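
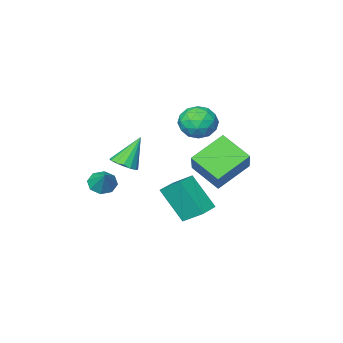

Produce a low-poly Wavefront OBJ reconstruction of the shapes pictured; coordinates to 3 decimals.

v 2.883 0.529 -0.306
v 3.364 0.079 -0.015
v 1.977 0.551 1.226
v 3.495 0.421 0.058
v 3.462 0.791 0.033
v 3.274 1.091 -0.082
v 2.981 1.241 -0.258
v 2.662 1.2 -0.446
v 2.402 0.979 -0.597
v 2.271 0.638 -0.67
v 2.304 0.267 -0.645
v 2.493 -0.033 -0.529
v 2.785 -0.182 -0.354
v 3.105 -0.141 -0.166
v 3.217 -0.837 -1.972
v 3.816 -1.22 -1.858
v 3.563 -0.023 -1.048
v 3.888 -0.824 -2.234
v 3.567 -0.436 -2.457
v 3.041 -0.282 -2.396
v 2.619 -0.454 -2.086
v 2.547 -0.851 -1.71
v 2.868 -1.239 -1.488
v 3.394 -1.393 -1.549
v -3.002 -0.751 1.02
v -2.263 -0.245 0.491
v -2.437 -2.215 0.409
v -1.698 -1.709 -0.12
v -1.654 -1.755 0.919
v -2.004 -0.85 1.296
v -2.696 -1.61 -0.396
v -3.046 -0.705 -0.019
v -2.074 -0.775 -0.385
v -1.43 -0.865 0.428
v -3.27 -1.595 0.472
v -2.626 -1.685 1.285
v -2.683 -0.369 0.809
v -2.017 -2.091 0.091
v -1.992 -2.118 0.702
v -1.557 -1.82 0.39
v -2.53 -0.726 1.283
v -2.095 -0.428 0.971
v -1.737 -1.316 1.223
v -2.605 -2.032 -0.071
v -2.17 -1.734 -0.383
v -3.143 -0.64 0.51
v -2.708 -0.342 0.198
v -2.963 -1.144 -0.323
v -2.137 -0.383 -0.017
v -1.804 -1.244 -0.376
v -2.392 -1.186 -0.538
v -2.597 -0.654 -0.316
v -1.758 -0.436 0.461
v -1.426 -1.297 0.102
v -1.4 -1.324 0.712
v -1.606 -0.792 0.934
v -1.647 -0.748 -0.054
v -3.274 -1.163 0.798
v -2.942 -2.024 0.439
v -3.094 -1.668 -0.034
v -3.3 -1.136 0.188
v -2.896 -1.216 1.276
v -2.563 -2.077 0.917
v -2.103 -1.806 1.216
v -2.308 -1.274 1.438
v -3.053 -1.712 0.954
v 0.233 0.492 -2.262
v -0.193 1.537 -1.432
v -0.285 1.638 -3.969
v -0.71 2.683 -3.139
v 1.19 0.897 -2.281
v 0.765 1.942 -1.451
v 0.673 2.043 -3.988
v 0.247 3.088 -3.158
v -2.161 0.785 -3.16
v -1.613 -0.645 -2.194
v -3.914 0.842 -2.079
v -3.366 -0.588 -1.114
v -1.234 2.108 -1.726
v -0.686 0.678 -0.761
v -2.987 2.165 -0.646
v -2.439 0.735 0.32
f 2 1 4
f 2 4 3
f 4 1 5
f 4 5 3
f 5 1 6
f 5 6 3
f 6 1 7
f 6 7 3
f 7 1 8
f 7 8 3
f 8 1 9
f 8 9 3
f 9 1 10
f 9 10 3
f 10 1 11
f 10 11 3
f 11 1 12
f 11 12 3
f 12 1 13
f 12 13 3
f 13 1 14
f 13 14 3
f 14 1 2
f 14 2 3
f 16 15 18
f 16 18 17
f 18 15 19
f 18 19 17
f 19 15 20
f 19 20 17
f 20 15 21
f 20 21 17
f 21 15 22
f 21 22 17
f 22 15 23
f 22 23 17
f 23 15 24
f 23 24 17
f 24 15 16
f 24 16 17
f 25 62 41
f 62 36 65
f 41 65 30
f 62 65 41
f 25 41 37
f 41 30 42
f 37 42 26
f 41 42 37
f 25 37 46
f 37 26 47
f 46 47 32
f 37 47 46
f 25 46 58
f 46 32 61
f 58 61 35
f 46 61 58
f 25 58 62
f 58 35 66
f 62 66 36
f 58 66 62
f 26 42 53
f 42 30 56
f 53 56 34
f 42 56 53
f 30 65 43
f 65 36 64
f 43 64 29
f 65 64 43
f 36 66 63
f 66 35 59
f 63 59 27
f 66 59 63
f 35 61 60
f 61 32 48
f 60 48 31
f 61 48 60
f 32 47 52
f 47 26 49
f 52 49 33
f 47 49 52
f 28 54 40
f 54 34 55
f 40 55 29
f 54 55 40
f 28 40 38
f 40 29 39
f 38 39 27
f 40 39 38
f 28 38 45
f 38 27 44
f 45 44 31
f 38 44 45
f 28 45 50
f 45 31 51
f 50 51 33
f 45 51 50
f 28 50 54
f 50 33 57
f 54 57 34
f 50 57 54
f 29 55 43
f 55 34 56
f 43 56 30
f 55 56 43
f 27 39 63
f 39 29 64
f 63 64 36
f 39 64 63
f 31 44 60
f 44 27 59
f 60 59 35
f 44 59 60
f 33 51 52
f 51 31 48
f 52 48 32
f 51 48 52
f 34 57 53
f 57 33 49
f 53 49 26
f 57 49 53
f 68 70 67
f 71 68 67
f 67 70 69
f 69 71 67
f 68 74 70
f 72 68 71
f 72 74 68
f 70 74 69
f 73 71 69
f 69 74 73
f 73 72 71
f 74 72 73
f 76 78 75
f 79 76 75
f 75 78 77
f 77 79 75
f 76 82 78
f 80 76 79
f 80 82 76
f 78 82 77
f 81 79 77
f 77 82 81
f 81 80 79
f 82 80 81



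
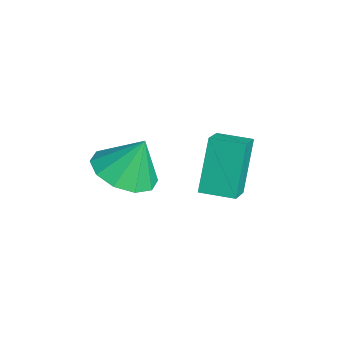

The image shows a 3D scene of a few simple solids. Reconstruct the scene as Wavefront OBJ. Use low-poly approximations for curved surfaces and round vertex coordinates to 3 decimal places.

v -3.014 2.82 -0.182
v -3.832 3.348 1.52
v -2.465 3.807 -0.224
v -3.283 4.335 1.478
v -2.077 2.325 0.422
v -2.895 2.853 2.124
v -1.528 3.312 0.38
v -2.346 3.84 2.082
v -3.29 0.414 0.805
v -2.211 0.493 0.671
v -3.17 1.026 2.135
v -2.492 1.058 0.436
v -3.078 1.378 0.342
v -3.744 1.329 0.424
v -4.238 0.931 0.652
v -4.369 0.335 0.938
v -4.088 -0.231 1.173
v -3.503 -0.55 1.267
v -2.836 -0.501 1.185
v -2.343 -0.103 0.957
f 2 4 1
f 5 2 1
f 1 4 3
f 3 5 1
f 2 8 4
f 6 2 5
f 6 8 2
f 4 8 3
f 7 5 3
f 3 8 7
f 7 6 5
f 8 6 7
f 10 9 12
f 10 12 11
f 12 9 13
f 12 13 11
f 13 9 14
f 13 14 11
f 14 9 15
f 14 15 11
f 15 9 16
f 15 16 11
f 16 9 17
f 16 17 11
f 17 9 18
f 17 18 11
f 18 9 19
f 18 19 11
f 19 9 20
f 19 20 11
f 20 9 10
f 20 10 11



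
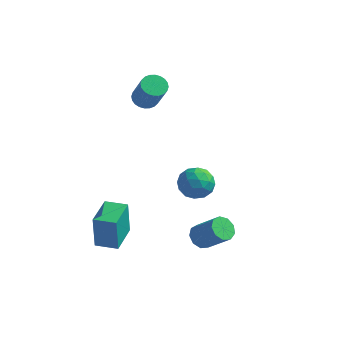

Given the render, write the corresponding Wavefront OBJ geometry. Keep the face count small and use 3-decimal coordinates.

v 1.633 -2.012 -3.619
v 2.141 -2.195 -4.182
v 3.494 -2.372 -2.903
v 2.987 -2.188 -2.341
v 2.137 -1.667 -4.105
v 3.49 -1.844 -2.826
v 1.898 -1.301 -3.801
v 3.251 -1.477 -2.522
v 1.534 -1.267 -3.412
v 2.887 -1.443 -2.133
v 1.217 -1.581 -3.12
v 2.57 -1.758 -1.841
v 1.095 -2.097 -3.061
v 2.448 -2.274 -1.783
v 1.225 -2.573 -3.264
v 2.578 -2.75 -1.986
v 1.546 -2.787 -3.633
v 2.899 -2.963 -2.355
v 1.908 -2.637 -3.996
v 3.261 -2.814 -2.717
v -3.525 -4.153 -4.602
v -3.569 -4.231 -2.474
v -3.816 -2.266 -4.539
v -3.86 -2.344 -2.411
v -2.24 -3.956 -4.569
v -2.284 -4.034 -2.441
v -2.531 -2.069 -4.506
v -2.575 -2.147 -2.378
v -0.635 2.399 -1.797
v -0.061 2.609 -2.717
v -0.719 0.671 -2.243
v -0.145 0.881 -3.163
v 0.346 0.955 -2.177
v 0.398 2.023 -1.902
v -1.178 1.257 -3.058
v -1.126 2.325 -2.783
v -0.397 1.902 -3.497
v 0.545 1.716 -2.952
v -1.325 1.564 -2.008
v -0.383 1.378 -1.463
v -0.341 2.656 -2.218
v -0.439 0.624 -2.742
v -0.151 0.668 -2.162
v 0.186 0.791 -2.703
v -0.071 2.312 -1.739
v 0.266 2.435 -2.279
v 0.506 1.463 -1.962
v -1.046 0.845 -2.681
v -0.709 0.968 -3.221
v -0.966 2.489 -2.257
v -0.629 2.612 -2.798
v -1.286 1.817 -2.998
v -0.201 2.364 -3.217
v -0.25 1.348 -3.479
v -0.857 1.569 -3.418
v -0.827 2.197 -3.256
v 0.353 2.254 -2.897
v 0.303 1.238 -3.159
v 0.592 1.282 -2.579
v 0.623 1.91 -2.417
v 0.155 1.839 -3.355
v -1.083 2.042 -1.801
v -1.133 1.026 -2.063
v -1.403 1.37 -2.543
v -1.372 1.998 -2.381
v -0.53 1.932 -1.481
v -0.579 0.916 -1.743
v 0.047 1.083 -1.704
v 0.077 1.711 -1.542
v -0.935 1.441 -1.605
v -4.353 3.431 2.136
v -3.861 4.036 2.111
v -2.935 3.353 3.819
v -3.427 2.749 3.844
v -4.088 4.151 2.279
v -3.161 3.468 3.988
v -4.354 4.156 2.426
v -3.428 3.473 4.134
v -4.621 4.05 2.528
v -3.694 3.367 4.237
v -4.847 3.851 2.571
v -3.92 3.168 4.279
v -4.997 3.587 2.547
v -4.071 2.904 4.256
v -5.05 3.3 2.461
v -4.124 2.617 4.17
v -4.996 3.033 2.325
v -4.07 2.35 4.034
v -4.845 2.827 2.161
v -3.919 2.144 3.869
v -4.619 2.712 1.992
v -3.692 2.029 3.701
v -4.352 2.707 1.846
v -3.426 2.024 3.554
v -4.086 2.813 1.743
v -3.159 2.13 3.452
v -3.86 3.012 1.701
v -2.933 2.329 3.409
v -3.709 3.276 1.724
v -2.783 2.593 3.433
v -3.656 3.563 1.81
v -2.73 2.88 3.519
v -3.71 3.83 1.946
v -2.784 3.147 3.655
f 2 1 5
f 2 5 3
f 3 5 6
f 3 6 4
f 5 1 7
f 5 7 6
f 6 7 8
f 6 8 4
f 7 1 9
f 7 9 8
f 8 9 10
f 8 10 4
f 9 1 11
f 9 11 10
f 10 11 12
f 10 12 4
f 11 1 13
f 11 13 12
f 12 13 14
f 12 14 4
f 13 1 15
f 13 15 14
f 14 15 16
f 14 16 4
f 15 1 17
f 15 17 16
f 16 17 18
f 16 18 4
f 17 1 19
f 17 19 18
f 18 19 20
f 18 20 4
f 19 1 2
f 19 2 20
f 20 2 3
f 20 3 4
f 22 24 21
f 25 22 21
f 21 24 23
f 23 25 21
f 22 28 24
f 26 22 25
f 26 28 22
f 24 28 23
f 27 25 23
f 23 28 27
f 27 26 25
f 28 26 27
f 29 66 45
f 66 40 69
f 45 69 34
f 66 69 45
f 29 45 41
f 45 34 46
f 41 46 30
f 45 46 41
f 29 41 50
f 41 30 51
f 50 51 36
f 41 51 50
f 29 50 62
f 50 36 65
f 62 65 39
f 50 65 62
f 29 62 66
f 62 39 70
f 66 70 40
f 62 70 66
f 30 46 57
f 46 34 60
f 57 60 38
f 46 60 57
f 34 69 47
f 69 40 68
f 47 68 33
f 69 68 47
f 40 70 67
f 70 39 63
f 67 63 31
f 70 63 67
f 39 65 64
f 65 36 52
f 64 52 35
f 65 52 64
f 36 51 56
f 51 30 53
f 56 53 37
f 51 53 56
f 32 58 44
f 58 38 59
f 44 59 33
f 58 59 44
f 32 44 42
f 44 33 43
f 42 43 31
f 44 43 42
f 32 42 49
f 42 31 48
f 49 48 35
f 42 48 49
f 32 49 54
f 49 35 55
f 54 55 37
f 49 55 54
f 32 54 58
f 54 37 61
f 58 61 38
f 54 61 58
f 33 59 47
f 59 38 60
f 47 60 34
f 59 60 47
f 31 43 67
f 43 33 68
f 67 68 40
f 43 68 67
f 35 48 64
f 48 31 63
f 64 63 39
f 48 63 64
f 37 55 56
f 55 35 52
f 56 52 36
f 55 52 56
f 38 61 57
f 61 37 53
f 57 53 30
f 61 53 57
f 72 71 75
f 72 75 73
f 73 75 76
f 73 76 74
f 75 71 77
f 75 77 76
f 76 77 78
f 76 78 74
f 77 71 79
f 77 79 78
f 78 79 80
f 78 80 74
f 79 71 81
f 79 81 80
f 80 81 82
f 80 82 74
f 81 71 83
f 81 83 82
f 82 83 84
f 82 84 74
f 83 71 85
f 83 85 84
f 84 85 86
f 84 86 74
f 85 71 87
f 85 87 86
f 86 87 88
f 86 88 74
f 87 71 89
f 87 89 88
f 88 89 90
f 88 90 74
f 89 71 91
f 89 91 90
f 90 91 92
f 90 92 74
f 91 71 93
f 91 93 92
f 92 93 94
f 92 94 74
f 93 71 95
f 93 95 94
f 94 95 96
f 94 96 74
f 95 71 97
f 95 97 96
f 96 97 98
f 96 98 74
f 97 71 99
f 97 99 98
f 98 99 100
f 98 100 74
f 99 71 101
f 99 101 100
f 100 101 102
f 100 102 74
f 101 71 103
f 101 103 102
f 102 103 104
f 102 104 74
f 103 71 72
f 103 72 104
f 104 72 73
f 104 73 74



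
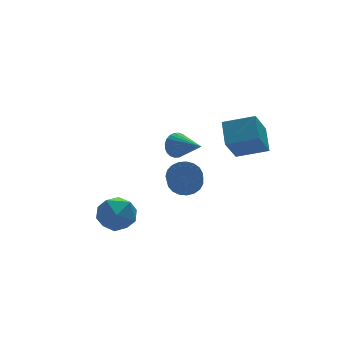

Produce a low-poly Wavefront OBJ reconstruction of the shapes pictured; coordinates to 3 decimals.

v 2.913 -2.416 0.33
v 1.979 -3.052 1.757
v 3.361 -1.202 1.165
v 2.426 -1.838 2.591
v 4.294 -3.282 0.849
v 3.359 -3.918 2.275
v 4.741 -2.068 1.683
v 3.807 -2.704 3.11
v 1.315 0.883 -0.157
v 1.599 1.222 0.498
v 1.865 -0.763 0.457
v 1.31 1.157 0.584
v 1.022 1.051 0.557
v 0.778 0.919 0.422
v 0.617 0.782 0.198
v 0.561 0.66 -0.08
v 0.621 0.572 -0.369
v 0.786 0.531 -0.626
v 1.032 0.544 -0.812
v 1.321 0.608 -0.898
v 1.609 0.714 -0.871
v 1.852 0.846 -0.735
v 2.014 0.984 -0.512
v 2.069 1.106 -0.234
v 2.01 1.194 0.055
v 1.845 1.234 0.312
v 2.447 2.206 -3.785
v 2.966 1.53 -4.206
v 2.292 0.259 -2.996
v 1.773 0.934 -2.575
v 3.213 1.663 -3.928
v 2.539 0.392 -2.718
v 3.329 1.89 -3.626
v 2.655 0.618 -2.416
v 3.291 2.171 -3.351
v 2.618 0.9 -2.141
v 3.108 2.458 -3.151
v 2.434 1.187 -1.941
v 2.811 2.702 -3.061
v 2.137 1.431 -1.851
v 2.45 2.86 -3.096
v 1.776 1.588 -1.886
v 2.089 2.904 -3.25
v 1.415 1.633 -2.04
v 1.79 2.828 -3.497
v 1.116 1.557 -2.287
v 1.604 2.645 -3.793
v 0.931 1.373 -2.583
v 1.565 2.385 -4.088
v 0.891 1.114 -2.878
v 1.677 2.094 -4.331
v 1.003 0.823 -3.121
v 1.923 1.823 -4.479
v 1.249 0.552 -3.269
v 2.259 1.618 -4.507
v 1.585 0.346 -3.297
v 2.628 1.514 -4.411
v 1.954 0.243 -3.201
v -1.996 0.952 -4.272
v -1.266 0.134 -3.788
v -3.534 -0.054 -3.652
v -2.804 -0.872 -3.168
v -2.867 0.229 -2.697
v -1.916 0.85 -3.08
v -2.884 -0.77 -4.36
v -1.933 -0.149 -4.743
v -1.814 -0.93 -3.842
v -1.804 -0.313 -2.814
v -2.996 0.393 -4.626
v -2.986 1.01 -3.598
f 2 4 1
f 5 2 1
f 1 4 3
f 3 5 1
f 2 8 4
f 6 2 5
f 6 8 2
f 4 8 3
f 7 5 3
f 3 8 7
f 7 6 5
f 8 6 7
f 10 9 12
f 10 12 11
f 12 9 13
f 12 13 11
f 13 9 14
f 13 14 11
f 14 9 15
f 14 15 11
f 15 9 16
f 15 16 11
f 16 9 17
f 16 17 11
f 17 9 18
f 17 18 11
f 18 9 19
f 18 19 11
f 19 9 20
f 19 20 11
f 20 9 21
f 20 21 11
f 21 9 22
f 21 22 11
f 22 9 23
f 22 23 11
f 23 9 24
f 23 24 11
f 24 9 25
f 24 25 11
f 25 9 26
f 25 26 11
f 26 9 10
f 26 10 11
f 28 27 31
f 28 31 29
f 29 31 32
f 29 32 30
f 31 27 33
f 31 33 32
f 32 33 34
f 32 34 30
f 33 27 35
f 33 35 34
f 34 35 36
f 34 36 30
f 35 27 37
f 35 37 36
f 36 37 38
f 36 38 30
f 37 27 39
f 37 39 38
f 38 39 40
f 38 40 30
f 39 27 41
f 39 41 40
f 40 41 42
f 40 42 30
f 41 27 43
f 41 43 42
f 42 43 44
f 42 44 30
f 43 27 45
f 43 45 44
f 44 45 46
f 44 46 30
f 45 27 47
f 45 47 46
f 46 47 48
f 46 48 30
f 47 27 49
f 47 49 48
f 48 49 50
f 48 50 30
f 49 27 51
f 49 51 50
f 50 51 52
f 50 52 30
f 51 27 53
f 51 53 52
f 52 53 54
f 52 54 30
f 53 27 55
f 53 55 54
f 54 55 56
f 54 56 30
f 55 27 57
f 55 57 56
f 56 57 58
f 56 58 30
f 57 27 28
f 57 28 58
f 58 28 29
f 58 29 30
f 59 70 64
f 59 64 60
f 59 60 66
f 59 66 69
f 59 69 70
f 60 64 68
f 64 70 63
f 70 69 61
f 69 66 65
f 66 60 67
f 62 68 63
f 62 63 61
f 62 61 65
f 62 65 67
f 62 67 68
f 63 68 64
f 61 63 70
f 65 61 69
f 67 65 66
f 68 67 60



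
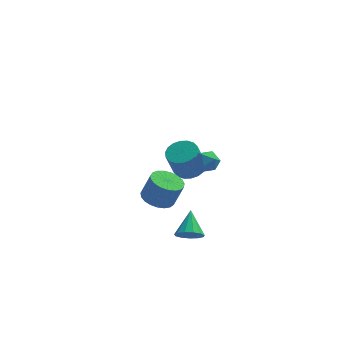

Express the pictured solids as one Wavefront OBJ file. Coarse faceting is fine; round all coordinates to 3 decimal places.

v 1.323 4.179 -3.463
v 2.06 4.73 -3.099
v 1.554 4.253 -1.352
v 0.817 3.701 -1.717
v 1.725 5.015 -3.118
v 1.219 4.538 -1.372
v 1.31 5.134 -3.206
v 0.804 4.657 -1.459
v 0.898 5.065 -3.344
v 0.391 4.587 -1.598
v 0.57 4.819 -3.507
v 0.063 4.342 -1.76
v 0.391 4.447 -3.66
v -0.116 3.97 -1.914
v 0.397 4.022 -3.775
v -0.11 3.545 -2.028
v 0.586 3.627 -3.828
v 0.08 3.15 -2.081
v 0.921 3.342 -3.808
v 0.415 2.865 -2.062
v 1.336 3.223 -3.721
v 0.83 2.746 -1.974
v 1.749 3.293 -3.582
v 1.242 2.815 -1.836
v 2.077 3.538 -3.42
v 1.57 3.061 -1.673
v 2.256 3.91 -3.266
v 1.749 3.433 -1.52
v 2.25 4.335 -3.152
v 1.743 3.858 -1.405
v 1.252 -3.123 2.221
v 1.883 -2.856 2.543
v 1.397 -4.184 2.817
v 2.028 -3.917 3.139
v 1.354 -3.63 3.332
v 1.265 -2.975 2.964
v 2.015 -4.065 2.396
v 1.926 -3.41 2.028
v 2.355 -3.439 2.651
v 1.946 -3.17 3.229
v 1.334 -3.87 2.131
v 0.925 -3.601 2.709
v 0.773 -2.81 -3.93
v 1.589 -2.987 -3.834
v 0.947 -1.45 -2.89
v 1.558 -2.698 -4.207
v 1.278 -2.444 -4.493
v 0.838 -2.306 -4.599
v 0.377 -2.329 -4.493
v 0.042 -2.504 -4.208
v -0.061 -2.776 -3.835
v 0.101 -3.059 -3.492
v 0.476 -3.263 -3.288
v 0.946 -3.323 -3.287
v 1.36 -3.22 -3.491
v -0.901 -1.78 -1.496
v -0.043 -2.147 -1.827
v 0.499 -2.207 -0.355
v -0.359 -1.84 -0.024
v 0.027 -1.741 -1.837
v 0.57 -1.801 -0.365
v -0.062 -1.343 -1.787
v 0.48 -1.403 -0.315
v -0.297 -1.02 -1.688
v 0.245 -1.079 -0.216
v -0.636 -0.828 -1.555
v -0.094 -0.888 -0.083
v -1.021 -0.801 -1.412
v -0.479 -0.861 0.06
v -1.386 -0.943 -1.283
v -0.843 -1.003 0.189
v -1.666 -1.23 -1.192
v -1.124 -1.29 0.28
v -1.815 -1.612 -1.153
v -1.272 -1.672 0.319
v -1.805 -2.023 -1.173
v -1.262 -2.083 0.299
v -1.639 -2.392 -1.249
v -1.096 -2.452 0.223
v -1.345 -2.656 -1.368
v -0.803 -2.715 0.104
v -0.975 -2.767 -1.509
v -0.433 -2.827 -0.037
v -0.592 -2.708 -1.648
v -0.05 -2.768 -0.176
v -0.263 -2.489 -1.76
v 0.28 -2.549 -0.288
f 2 1 5
f 2 5 3
f 3 5 6
f 3 6 4
f 5 1 7
f 5 7 6
f 6 7 8
f 6 8 4
f 7 1 9
f 7 9 8
f 8 9 10
f 8 10 4
f 9 1 11
f 9 11 10
f 10 11 12
f 10 12 4
f 11 1 13
f 11 13 12
f 12 13 14
f 12 14 4
f 13 1 15
f 13 15 14
f 14 15 16
f 14 16 4
f 15 1 17
f 15 17 16
f 16 17 18
f 16 18 4
f 17 1 19
f 17 19 18
f 18 19 20
f 18 20 4
f 19 1 21
f 19 21 20
f 20 21 22
f 20 22 4
f 21 1 23
f 21 23 22
f 22 23 24
f 22 24 4
f 23 1 25
f 23 25 24
f 24 25 26
f 24 26 4
f 25 1 27
f 25 27 26
f 26 27 28
f 26 28 4
f 27 1 29
f 27 29 28
f 28 29 30
f 28 30 4
f 29 1 2
f 29 2 30
f 30 2 3
f 30 3 4
f 31 42 36
f 31 36 32
f 31 32 38
f 31 38 41
f 31 41 42
f 32 36 40
f 36 42 35
f 42 41 33
f 41 38 37
f 38 32 39
f 34 40 35
f 34 35 33
f 34 33 37
f 34 37 39
f 34 39 40
f 35 40 36
f 33 35 42
f 37 33 41
f 39 37 38
f 40 39 32
f 44 43 46
f 44 46 45
f 46 43 47
f 46 47 45
f 47 43 48
f 47 48 45
f 48 43 49
f 48 49 45
f 49 43 50
f 49 50 45
f 50 43 51
f 50 51 45
f 51 43 52
f 51 52 45
f 52 43 53
f 52 53 45
f 53 43 54
f 53 54 45
f 54 43 55
f 54 55 45
f 55 43 44
f 55 44 45
f 57 56 60
f 57 60 58
f 58 60 61
f 58 61 59
f 60 56 62
f 60 62 61
f 61 62 63
f 61 63 59
f 62 56 64
f 62 64 63
f 63 64 65
f 63 65 59
f 64 56 66
f 64 66 65
f 65 66 67
f 65 67 59
f 66 56 68
f 66 68 67
f 67 68 69
f 67 69 59
f 68 56 70
f 68 70 69
f 69 70 71
f 69 71 59
f 70 56 72
f 70 72 71
f 71 72 73
f 71 73 59
f 72 56 74
f 72 74 73
f 73 74 75
f 73 75 59
f 74 56 76
f 74 76 75
f 75 76 77
f 75 77 59
f 76 56 78
f 76 78 77
f 77 78 79
f 77 79 59
f 78 56 80
f 78 80 79
f 79 80 81
f 79 81 59
f 80 56 82
f 80 82 81
f 81 82 83
f 81 83 59
f 82 56 84
f 82 84 83
f 83 84 85
f 83 85 59
f 84 56 86
f 84 86 85
f 85 86 87
f 85 87 59
f 86 56 57
f 86 57 87
f 87 57 58
f 87 58 59



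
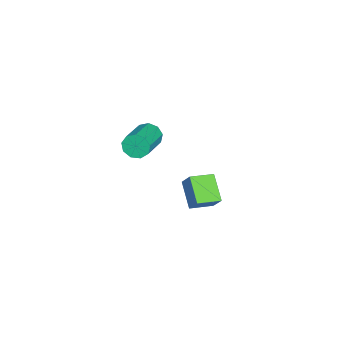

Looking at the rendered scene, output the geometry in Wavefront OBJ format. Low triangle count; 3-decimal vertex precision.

v -1.932 0.977 -4.401
v -3.275 0.226 -3.41
v -1.515 1.528 -3.42
v -2.859 0.777 -2.429
v -1.061 -0.197 -4.111
v -2.405 -0.948 -3.12
v -0.645 0.354 -3.13
v -1.988 -0.397 -2.139
v 0.31 -2.105 3.197
v 0.582 -1.774 2.522
v 2.542 -1.943 3.228
v 2.27 -2.275 3.903
v 0.482 -1.385 2.894
v 2.441 -1.554 3.6
v 0.301 -1.334 3.408
v 2.261 -1.503 4.114
v 0.124 -1.643 3.823
v 2.084 -1.812 4.529
v 0.035 -2.169 3.945
v 1.995 -2.338 4.652
v 0.074 -2.665 3.718
v 2.034 -2.834 4.424
v 0.224 -2.899 3.246
v 2.184 -3.068 3.952
v 0.414 -2.762 2.752
v 2.374 -2.931 3.458
v 0.555 -2.317 2.466
v 2.515 -2.487 3.172
f 2 4 1
f 5 2 1
f 1 4 3
f 3 5 1
f 2 8 4
f 6 2 5
f 6 8 2
f 4 8 3
f 7 5 3
f 3 8 7
f 7 6 5
f 8 6 7
f 10 9 13
f 10 13 11
f 11 13 14
f 11 14 12
f 13 9 15
f 13 15 14
f 14 15 16
f 14 16 12
f 15 9 17
f 15 17 16
f 16 17 18
f 16 18 12
f 17 9 19
f 17 19 18
f 18 19 20
f 18 20 12
f 19 9 21
f 19 21 20
f 20 21 22
f 20 22 12
f 21 9 23
f 21 23 22
f 22 23 24
f 22 24 12
f 23 9 25
f 23 25 24
f 24 25 26
f 24 26 12
f 25 9 27
f 25 27 26
f 26 27 28
f 26 28 12
f 27 9 10
f 27 10 28
f 28 10 11
f 28 11 12



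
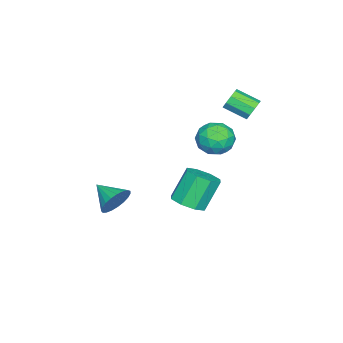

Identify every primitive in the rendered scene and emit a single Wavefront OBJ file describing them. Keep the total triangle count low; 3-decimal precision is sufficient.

v -1.552 1.943 1.176
v -1.092 2.241 1.96
v -0.868 0.559 1.3
v -0.408 0.857 2.084
v -1.355 0.722 2.108
v -1.777 1.577 2.031
v -0.183 1.223 1.229
v -0.605 2.078 1.152
v -0.245 1.796 1.992
v -0.969 1.486 2.536
v -0.991 1.314 0.724
v -1.715 1.004 1.268
v -1.382 2.213 1.557
v -0.578 0.587 1.703
v -1.135 0.507 1.717
v -0.864 0.683 2.178
v -1.785 1.823 1.599
v -1.514 1.998 2.06
v -1.669 1.106 2.147
v -0.446 0.802 1.2
v -0.175 0.977 1.661
v -1.096 2.117 1.082
v -0.825 2.293 1.543
v -0.291 1.694 1.113
v -0.614 2.127 2.037
v -0.212 1.314 2.11
v -0.079 1.528 1.607
v -0.328 2.031 1.562
v -1.039 1.945 2.356
v -0.637 1.132 2.429
v -1.194 1.052 2.443
v -1.442 1.555 2.398
v -0.542 1.683 2.375
v -1.323 1.668 0.831
v -0.921 0.855 0.904
v -0.518 1.245 0.862
v -0.766 1.748 0.817
v -1.748 1.486 1.15
v -1.346 0.673 1.223
v -1.632 0.769 1.698
v -1.881 1.272 1.653
v -1.418 1.117 0.885
v 3.237 -1.551 -0.564
v 3.821 -1.52 0.025
v 2.783 -2.669 -0.056
v 3.561 -1.347 0.172
v 3.245 -1.21 0.192
v 2.928 -1.131 0.082
v 2.664 -1.125 -0.141
v 2.499 -1.193 -0.436
v 2.462 -1.323 -0.754
v 2.559 -1.491 -1.039
v 2.773 -1.671 -1.242
v 3.067 -1.829 -1.328
v 3.391 -1.939 -1.281
v 3.688 -1.982 -1.111
v 3.907 -1.951 -0.846
v 4.01 -1.85 -0.533
v 3.98 -1.698 -0.225
v -0.773 0.184 -2.862
v -0.129 0.776 -2.7
v -0.922 1.228 -1.196
v -1.567 0.636 -1.358
v -0.646 1.044 -3.054
v -1.439 1.496 -1.549
v -1.238 0.808 -3.295
v -2.031 1.26 -1.79
v -1.557 0.206 -3.283
v -2.351 0.659 -1.778
v -1.418 -0.408 -3.024
v -2.211 0.044 -1.52
v -0.901 -0.676 -2.671
v -1.694 -0.224 -1.166
v -0.309 -0.44 -2.43
v -1.102 0.012 -0.925
v 0.011 0.161 -2.442
v -0.783 0.614 -0.937
v -2.769 2.524 2.682
v -2.576 2.281 2.157
v -2.538 1.153 2.693
v -2.731 1.396 3.218
v -2.25 2.402 2.387
v -2.211 1.273 2.923
v -2.166 2.579 2.755
v -2.128 1.451 3.291
v -2.365 2.731 3.089
v -2.326 1.603 3.625
v -2.753 2.786 3.232
v -2.714 1.658 3.769
v -3.148 2.719 3.118
v -3.11 1.59 3.655
v -3.367 2.56 2.8
v -3.328 1.432 3.336
v -3.305 2.385 2.426
v -3.267 1.256 2.963
v -2.993 2.274 2.172
v -2.955 1.146 2.709
f 1 38 17
f 38 12 41
f 17 41 6
f 38 41 17
f 1 17 13
f 17 6 18
f 13 18 2
f 17 18 13
f 1 13 22
f 13 2 23
f 22 23 8
f 13 23 22
f 1 22 34
f 22 8 37
f 34 37 11
f 22 37 34
f 1 34 38
f 34 11 42
f 38 42 12
f 34 42 38
f 2 18 29
f 18 6 32
f 29 32 10
f 18 32 29
f 6 41 19
f 41 12 40
f 19 40 5
f 41 40 19
f 12 42 39
f 42 11 35
f 39 35 3
f 42 35 39
f 11 37 36
f 37 8 24
f 36 24 7
f 37 24 36
f 8 23 28
f 23 2 25
f 28 25 9
f 23 25 28
f 4 30 16
f 30 10 31
f 16 31 5
f 30 31 16
f 4 16 14
f 16 5 15
f 14 15 3
f 16 15 14
f 4 14 21
f 14 3 20
f 21 20 7
f 14 20 21
f 4 21 26
f 21 7 27
f 26 27 9
f 21 27 26
f 4 26 30
f 26 9 33
f 30 33 10
f 26 33 30
f 5 31 19
f 31 10 32
f 19 32 6
f 31 32 19
f 3 15 39
f 15 5 40
f 39 40 12
f 15 40 39
f 7 20 36
f 20 3 35
f 36 35 11
f 20 35 36
f 9 27 28
f 27 7 24
f 28 24 8
f 27 24 28
f 10 33 29
f 33 9 25
f 29 25 2
f 33 25 29
f 44 43 46
f 44 46 45
f 46 43 47
f 46 47 45
f 47 43 48
f 47 48 45
f 48 43 49
f 48 49 45
f 49 43 50
f 49 50 45
f 50 43 51
f 50 51 45
f 51 43 52
f 51 52 45
f 52 43 53
f 52 53 45
f 53 43 54
f 53 54 45
f 54 43 55
f 54 55 45
f 55 43 56
f 55 56 45
f 56 43 57
f 56 57 45
f 57 43 58
f 57 58 45
f 58 43 59
f 58 59 45
f 59 43 44
f 59 44 45
f 61 60 64
f 61 64 62
f 62 64 65
f 62 65 63
f 64 60 66
f 64 66 65
f 65 66 67
f 65 67 63
f 66 60 68
f 66 68 67
f 67 68 69
f 67 69 63
f 68 60 70
f 68 70 69
f 69 70 71
f 69 71 63
f 70 60 72
f 70 72 71
f 71 72 73
f 71 73 63
f 72 60 74
f 72 74 73
f 73 74 75
f 73 75 63
f 74 60 76
f 74 76 75
f 75 76 77
f 75 77 63
f 76 60 61
f 76 61 77
f 77 61 62
f 77 62 63
f 79 78 82
f 79 82 80
f 80 82 83
f 80 83 81
f 82 78 84
f 82 84 83
f 83 84 85
f 83 85 81
f 84 78 86
f 84 86 85
f 85 86 87
f 85 87 81
f 86 78 88
f 86 88 87
f 87 88 89
f 87 89 81
f 88 78 90
f 88 90 89
f 89 90 91
f 89 91 81
f 90 78 92
f 90 92 91
f 91 92 93
f 91 93 81
f 92 78 94
f 92 94 93
f 93 94 95
f 93 95 81
f 94 78 96
f 94 96 95
f 95 96 97
f 95 97 81
f 96 78 79
f 96 79 97
f 97 79 80
f 97 80 81



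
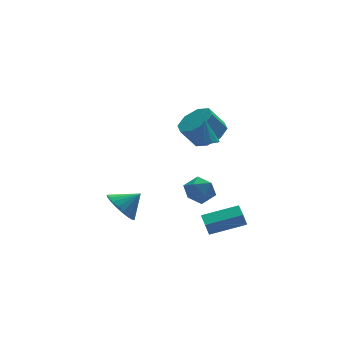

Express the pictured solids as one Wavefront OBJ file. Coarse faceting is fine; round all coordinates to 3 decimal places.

v -0.163 -1.153 3.047
v 0.193 -0.656 2.857
v -0.037 -0.767 4.293
v -0.186 -0.541 2.86
v -0.556 -0.66 2.935
v -0.776 -0.967 3.052
v -0.762 -1.345 3.167
v -0.519 -1.649 3.237
v -0.141 -1.764 3.234
v 0.229 -1.646 3.16
v 0.449 -1.338 3.043
v 0.435 -0.96 2.927
v 1.894 4.338 -3.078
v 2.244 3.752 -3.687
v 1.296 3.208 -2.333
v 1.646 2.622 -2.942
v 2.2 3.074 -2.372
v 2.57 3.773 -2.832
v 0.97 3.187 -3.188
v 1.34 3.886 -3.648
v 1.673 3.041 -3.755
v 2.433 2.97 -3.25
v 1.107 3.99 -2.77
v 1.867 3.919 -2.265
v 0.064 -1.098 -3.328
v -0.185 -1.166 -2.571
v 0.273 -0.224 -3.18
v 0.024 -0.293 -2.423
v 1.816 -1.607 -2.797
v 1.567 -1.676 -2.04
v 2.025 -0.734 -2.649
v 1.776 -0.802 -1.892
v -3.044 2.291 -2.466
v -2.389 2.433 -3.235
v -2.056 2.129 -1.654
v -2.443 2.828 -3.091
v -2.601 3.131 -2.839
v -2.835 3.288 -2.522
v -3.105 3.273 -2.196
v -3.365 3.088 -1.916
v -3.57 2.765 -1.732
v -3.684 2.361 -1.674
v -3.687 1.944 -1.754
v -3.579 1.588 -1.956
v -3.378 1.353 -2.247
v -3.12 1.28 -2.576
v -2.849 1.382 -2.885
v -2.612 1.641 -3.123
v -2.449 2.013 -3.246
v 0.903 0.58 2.514
v 1.521 -0.004 3.041
v 0.775 0.157 4.093
v 0.157 0.74 3.566
v 1.72 0.734 3.069
v 0.974 0.895 4.122
v 1.441 1.382 2.772
v 0.695 1.543 3.825
v 0.846 1.56 2.324
v 0.1 1.721 3.376
v 0.285 1.163 1.987
v -0.461 1.324 3.039
v 0.086 0.425 1.958
v -0.66 0.586 3.011
v 0.365 -0.223 2.255
v -0.381 -0.062 3.308
v 0.96 -0.401 2.704
v 0.214 -0.24 3.756
f 2 1 4
f 2 4 3
f 4 1 5
f 4 5 3
f 5 1 6
f 5 6 3
f 6 1 7
f 6 7 3
f 7 1 8
f 7 8 3
f 8 1 9
f 8 9 3
f 9 1 10
f 9 10 3
f 10 1 11
f 10 11 3
f 11 1 12
f 11 12 3
f 12 1 2
f 12 2 3
f 13 24 18
f 13 18 14
f 13 14 20
f 13 20 23
f 13 23 24
f 14 18 22
f 18 24 17
f 24 23 15
f 23 20 19
f 20 14 21
f 16 22 17
f 16 17 15
f 16 15 19
f 16 19 21
f 16 21 22
f 17 22 18
f 15 17 24
f 19 15 23
f 21 19 20
f 22 21 14
f 26 28 25
f 29 26 25
f 25 28 27
f 27 29 25
f 26 32 28
f 30 26 29
f 30 32 26
f 28 32 27
f 31 29 27
f 27 32 31
f 31 30 29
f 32 30 31
f 34 33 36
f 34 36 35
f 36 33 37
f 36 37 35
f 37 33 38
f 37 38 35
f 38 33 39
f 38 39 35
f 39 33 40
f 39 40 35
f 40 33 41
f 40 41 35
f 41 33 42
f 41 42 35
f 42 33 43
f 42 43 35
f 43 33 44
f 43 44 35
f 44 33 45
f 44 45 35
f 45 33 46
f 45 46 35
f 46 33 47
f 46 47 35
f 47 33 48
f 47 48 35
f 48 33 49
f 48 49 35
f 49 33 34
f 49 34 35
f 51 50 54
f 51 54 52
f 52 54 55
f 52 55 53
f 54 50 56
f 54 56 55
f 55 56 57
f 55 57 53
f 56 50 58
f 56 58 57
f 57 58 59
f 57 59 53
f 58 50 60
f 58 60 59
f 59 60 61
f 59 61 53
f 60 50 62
f 60 62 61
f 61 62 63
f 61 63 53
f 62 50 64
f 62 64 63
f 63 64 65
f 63 65 53
f 64 50 66
f 64 66 65
f 65 66 67
f 65 67 53
f 66 50 51
f 66 51 67
f 67 51 52
f 67 52 53



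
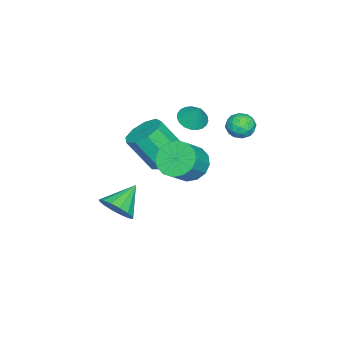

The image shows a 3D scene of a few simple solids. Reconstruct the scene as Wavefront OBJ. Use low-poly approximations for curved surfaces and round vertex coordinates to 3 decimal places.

v 2.041 -0.506 1.46
v 2.645 -0.383 0.831
v 3.583 -0.59 1.692
v 2.979 -0.714 2.32
v 2.573 0.03 1.009
v 3.511 -0.177 1.87
v 2.359 0.3 1.307
v 3.297 0.093 2.168
v 2.059 0.353 1.646
v 2.997 0.146 2.507
v 1.755 0.176 1.935
v 2.693 -0.031 2.796
v 1.527 -0.184 2.097
v 2.465 -0.391 2.958
v 1.437 -0.63 2.088
v 2.375 -0.837 2.949
v 1.509 -1.043 1.91
v 2.447 -1.25 2.771
v 1.723 -1.313 1.612
v 2.661 -1.52 2.473
v 2.023 -1.366 1.273
v 2.961 -1.573 2.134
v 2.327 -1.189 0.984
v 3.265 -1.396 1.845
v 2.555 -0.829 0.822
v 3.493 -1.036 1.683
v -1.863 -3 -1.504
v -1.18 -3.47 -1.926
v -0.954 -4.53 -0.377
v -1.637 -4.06 0.044
v -0.94 -2.968 -1.617
v -0.715 -4.028 -0.068
v -1.132 -2.481 -1.256
v -0.907 -3.541 0.293
v -1.666 -2.237 -1.011
v -1.44 -3.296 0.538
v -2.292 -2.35 -0.997
v -2.066 -3.409 0.552
v -2.717 -2.767 -1.22
v -2.491 -3.826 0.328
v -2.742 -3.293 -1.577
v -2.517 -4.353 -0.028
v -2.356 -3.683 -1.899
v -2.131 -4.742 -0.351
v -1.739 -3.752 -2.037
v -1.513 -4.812 -0.488
v -0.76 0.571 2.654
v -0.507 0.977 3.112
v 0.147 0.643 2.088
v 0.4 1.049 2.546
v 0.299 0.41 2.69
v -0.262 0.366 3.04
v -0.098 1.254 2.16
v -0.659 1.21 2.51
v -0.098 1.399 2.807
v 0.147 0.878 3.134
v -0.507 0.742 2.066
v -0.262 0.221 2.393
v -0.714 0.768 2.932
v 0.354 0.852 2.268
v 0.294 0.477 2.352
v 0.443 0.716 2.621
v -0.57 0.409 2.89
v -0.421 0.648 3.159
v 0.053 0.314 2.911
v 0.061 0.972 2.041
v 0.21 1.211 2.31
v -0.803 0.904 2.579
v -0.654 1.143 2.848
v -0.413 1.306 2.289
v -0.324 1.255 3.022
v 0.209 1.297 2.69
v -0.083 1.417 2.463
v -0.413 1.391 2.669
v -0.18 0.949 3.215
v 0.353 0.991 2.882
v 0.294 0.615 2.967
v -0.036 0.589 3.172
v 0.061 1.197 3.035
v -0.713 0.629 2.318
v -0.18 0.671 1.985
v -0.324 1.031 2.028
v -0.654 1.005 2.233
v -0.569 0.323 2.51
v -0.036 0.365 2.178
v 0.053 0.229 2.531
v -0.277 0.203 2.737
v -0.421 0.423 2.165
v 1.303 -4.047 -2.905
v 1.819 -3.646 -2.345
v 0.117 -3.653 -2.095
v 1.715 -3.337 -2.648
v 1.5 -3.218 -3.02
v 1.233 -3.321 -3.361
v 0.985 -3.618 -3.579
v 0.822 -4.031 -3.618
v 0.788 -4.448 -3.465
v 0.892 -4.757 -3.162
v 1.106 -4.876 -2.791
v 1.373 -4.773 -2.45
v 1.622 -4.475 -2.231
v 1.785 -4.063 -2.193
v -1.923 -1.933 1.225
v -1.316 -1.805 0.948
v -1.597 -1.467 2.155
v -1.461 -1.571 0.882
v -1.686 -1.4 0.875
v -1.952 -1.321 0.929
v -2.213 -1.348 1.034
v -2.424 -1.475 1.172
v -2.549 -1.682 1.319
v -2.565 -1.932 1.45
v -2.47 -2.182 1.542
v -2.281 -2.389 1.579
v -2.03 -2.517 1.555
v -1.761 -2.544 1.474
v -1.519 -2.465 1.35
v -1.348 -2.294 1.204
v -1.276 -2.061 1.062
f 2 1 5
f 2 5 3
f 3 5 6
f 3 6 4
f 5 1 7
f 5 7 6
f 6 7 8
f 6 8 4
f 7 1 9
f 7 9 8
f 8 9 10
f 8 10 4
f 9 1 11
f 9 11 10
f 10 11 12
f 10 12 4
f 11 1 13
f 11 13 12
f 12 13 14
f 12 14 4
f 13 1 15
f 13 15 14
f 14 15 16
f 14 16 4
f 15 1 17
f 15 17 16
f 16 17 18
f 16 18 4
f 17 1 19
f 17 19 18
f 18 19 20
f 18 20 4
f 19 1 21
f 19 21 20
f 20 21 22
f 20 22 4
f 21 1 23
f 21 23 22
f 22 23 24
f 22 24 4
f 23 1 25
f 23 25 24
f 24 25 26
f 24 26 4
f 25 1 2
f 25 2 26
f 26 2 3
f 26 3 4
f 28 27 31
f 28 31 29
f 29 31 32
f 29 32 30
f 31 27 33
f 31 33 32
f 32 33 34
f 32 34 30
f 33 27 35
f 33 35 34
f 34 35 36
f 34 36 30
f 35 27 37
f 35 37 36
f 36 37 38
f 36 38 30
f 37 27 39
f 37 39 38
f 38 39 40
f 38 40 30
f 39 27 41
f 39 41 40
f 40 41 42
f 40 42 30
f 41 27 43
f 41 43 42
f 42 43 44
f 42 44 30
f 43 27 45
f 43 45 44
f 44 45 46
f 44 46 30
f 45 27 28
f 45 28 46
f 46 28 29
f 46 29 30
f 47 84 63
f 84 58 87
f 63 87 52
f 84 87 63
f 47 63 59
f 63 52 64
f 59 64 48
f 63 64 59
f 47 59 68
f 59 48 69
f 68 69 54
f 59 69 68
f 47 68 80
f 68 54 83
f 80 83 57
f 68 83 80
f 47 80 84
f 80 57 88
f 84 88 58
f 80 88 84
f 48 64 75
f 64 52 78
f 75 78 56
f 64 78 75
f 52 87 65
f 87 58 86
f 65 86 51
f 87 86 65
f 58 88 85
f 88 57 81
f 85 81 49
f 88 81 85
f 57 83 82
f 83 54 70
f 82 70 53
f 83 70 82
f 54 69 74
f 69 48 71
f 74 71 55
f 69 71 74
f 50 76 62
f 76 56 77
f 62 77 51
f 76 77 62
f 50 62 60
f 62 51 61
f 60 61 49
f 62 61 60
f 50 60 67
f 60 49 66
f 67 66 53
f 60 66 67
f 50 67 72
f 67 53 73
f 72 73 55
f 67 73 72
f 50 72 76
f 72 55 79
f 76 79 56
f 72 79 76
f 51 77 65
f 77 56 78
f 65 78 52
f 77 78 65
f 49 61 85
f 61 51 86
f 85 86 58
f 61 86 85
f 53 66 82
f 66 49 81
f 82 81 57
f 66 81 82
f 55 73 74
f 73 53 70
f 74 70 54
f 73 70 74
f 56 79 75
f 79 55 71
f 75 71 48
f 79 71 75
f 90 89 92
f 90 92 91
f 92 89 93
f 92 93 91
f 93 89 94
f 93 94 91
f 94 89 95
f 94 95 91
f 95 89 96
f 95 96 91
f 96 89 97
f 96 97 91
f 97 89 98
f 97 98 91
f 98 89 99
f 98 99 91
f 99 89 100
f 99 100 91
f 100 89 101
f 100 101 91
f 101 89 102
f 101 102 91
f 102 89 90
f 102 90 91
f 104 103 106
f 104 106 105
f 106 103 107
f 106 107 105
f 107 103 108
f 107 108 105
f 108 103 109
f 108 109 105
f 109 103 110
f 109 110 105
f 110 103 111
f 110 111 105
f 111 103 112
f 111 112 105
f 112 103 113
f 112 113 105
f 113 103 114
f 113 114 105
f 114 103 115
f 114 115 105
f 115 103 116
f 115 116 105
f 116 103 117
f 116 117 105
f 117 103 118
f 117 118 105
f 118 103 119
f 118 119 105
f 119 103 104
f 119 104 105



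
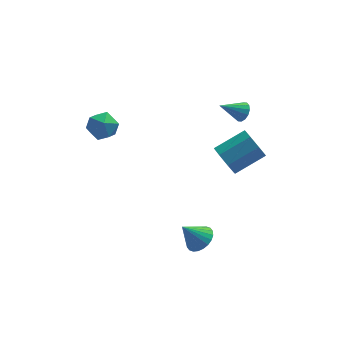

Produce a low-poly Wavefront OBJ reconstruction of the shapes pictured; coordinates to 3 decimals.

v 2.455 -2.509 2.893
v 2.968 -2.904 2.105
v 4.679 -2.425 2.979
v 4.165 -2.031 3.767
v 2.806 -2.147 2.007
v 4.517 -1.668 2.881
v 2.438 -1.602 2.428
v 4.149 -1.123 3.302
v 2.08 -1.589 3.121
v 3.791 -1.11 3.995
v 1.941 -2.115 3.681
v 3.652 -1.636 4.555
v 2.103 -2.872 3.779
v 3.814 -2.393 4.653
v 2.471 -3.417 3.358
v 4.182 -2.938 4.232
v 2.829 -3.43 2.665
v 4.54 -2.951 3.539
v 1.022 -3.464 -2.899
v 1.566 -4.04 -2.473
v 0.058 -3.456 -1.661
v 1.699 -3.732 -2.37
v 1.73 -3.383 -2.349
v 1.652 -3.046 -2.411
v 1.479 -2.773 -2.548
v 1.237 -2.605 -2.738
v 0.961 -2.567 -2.952
v 0.695 -2.667 -3.159
v 0.479 -2.887 -3.326
v 0.345 -3.195 -3.428
v 0.315 -3.545 -3.45
v 0.392 -3.881 -3.388
v 0.565 -4.155 -3.251
v 0.808 -4.323 -3.061
v 1.084 -4.36 -2.846
v 1.35 -4.261 -2.64
v 4.354 2.884 1.98
v 4.65 3.201 2.49
v 3.026 2.736 2.84
v 4.501 3.452 2.303
v 4.312 3.551 2.029
v 4.135 3.471 1.742
v 4.017 3.234 1.519
v 3.989 2.903 1.419
v 4.059 2.567 1.469
v 4.208 2.316 1.656
v 4.397 2.217 1.93
v 4.574 2.297 2.217
v 4.692 2.535 2.441
v 4.72 2.866 2.541
v -3.518 3.332 1.079
v -2.777 3.408 1.791
v -4.203 2.072 1.929
v -3.462 2.148 2.641
v -4.168 2.893 2.551
v -3.745 3.672 2.025
v -3.235 1.808 1.695
v -2.812 2.587 1.169
v -2.602 2.467 2.171
v -3.178 3.137 2.7
v -3.802 2.343 1.02
v -4.378 3.013 1.549
f 2 1 5
f 2 5 3
f 3 5 6
f 3 6 4
f 5 1 7
f 5 7 6
f 6 7 8
f 6 8 4
f 7 1 9
f 7 9 8
f 8 9 10
f 8 10 4
f 9 1 11
f 9 11 10
f 10 11 12
f 10 12 4
f 11 1 13
f 11 13 12
f 12 13 14
f 12 14 4
f 13 1 15
f 13 15 14
f 14 15 16
f 14 16 4
f 15 1 17
f 15 17 16
f 16 17 18
f 16 18 4
f 17 1 2
f 17 2 18
f 18 2 3
f 18 3 4
f 20 19 22
f 20 22 21
f 22 19 23
f 22 23 21
f 23 19 24
f 23 24 21
f 24 19 25
f 24 25 21
f 25 19 26
f 25 26 21
f 26 19 27
f 26 27 21
f 27 19 28
f 27 28 21
f 28 19 29
f 28 29 21
f 29 19 30
f 29 30 21
f 30 19 31
f 30 31 21
f 31 19 32
f 31 32 21
f 32 19 33
f 32 33 21
f 33 19 34
f 33 34 21
f 34 19 35
f 34 35 21
f 35 19 36
f 35 36 21
f 36 19 20
f 36 20 21
f 38 37 40
f 38 40 39
f 40 37 41
f 40 41 39
f 41 37 42
f 41 42 39
f 42 37 43
f 42 43 39
f 43 37 44
f 43 44 39
f 44 37 45
f 44 45 39
f 45 37 46
f 45 46 39
f 46 37 47
f 46 47 39
f 47 37 48
f 47 48 39
f 48 37 49
f 48 49 39
f 49 37 50
f 49 50 39
f 50 37 38
f 50 38 39
f 51 62 56
f 51 56 52
f 51 52 58
f 51 58 61
f 51 61 62
f 52 56 60
f 56 62 55
f 62 61 53
f 61 58 57
f 58 52 59
f 54 60 55
f 54 55 53
f 54 53 57
f 54 57 59
f 54 59 60
f 55 60 56
f 53 55 62
f 57 53 61
f 59 57 58
f 60 59 52



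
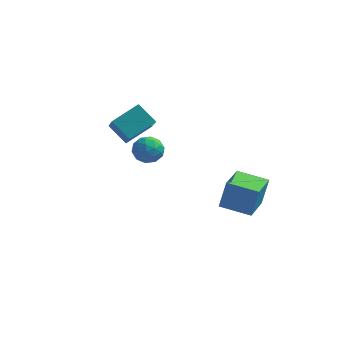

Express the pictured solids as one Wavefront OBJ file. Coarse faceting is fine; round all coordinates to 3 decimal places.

v -1.076 -0.722 2.385
v -0.607 -0.962 1.715
v -1.893 -1.818 2.205
v -1.424 -2.058 1.535
v -1.097 -2.099 2.321
v -0.593 -1.422 2.432
v -1.907 -1.358 1.488
v -1.403 -0.681 1.599
v -1.121 -1.355 1.161
v -0.62 -1.813 1.676
v -1.88 -0.967 2.244
v -1.379 -1.425 2.759
v -0.77 -0.746 2.066
v -1.73 -2.034 1.854
v -1.538 -2.058 2.316
v -1.262 -2.199 1.922
v -0.762 -1.016 2.487
v -0.486 -1.157 2.094
v -0.774 -1.825 2.45
v -2.014 -1.623 1.826
v -1.738 -1.764 1.433
v -1.238 -0.581 1.998
v -0.962 -0.722 1.604
v -1.726 -0.955 1.47
v -0.796 -1.118 1.347
v -1.276 -1.762 1.241
v -1.56 -1.351 1.213
v -1.264 -0.953 1.278
v -0.502 -1.387 1.649
v -0.982 -2.031 1.543
v -0.79 -2.055 2.005
v -0.493 -1.657 2.071
v -0.804 -1.618 1.323
v -1.518 -0.749 2.377
v -1.998 -1.393 2.271
v -2.007 -1.123 1.849
v -1.71 -0.725 1.915
v -1.224 -1.018 2.679
v -1.704 -1.662 2.573
v -1.236 -1.827 2.642
v -0.94 -1.429 2.707
v -1.696 -1.162 2.597
v -3.051 1.317 0.628
v -4.101 1.698 1.521
v -3.715 2.775 -0.775
v -4.765 3.156 0.118
v -1.995 2.504 1.362
v -3.045 2.885 2.255
v -2.659 3.962 -0.041
v -3.709 4.343 0.852
v 1.612 1.452 -3.699
v 1.897 1.813 -2.083
v 1.669 3.46 -4.157
v 1.954 3.82 -2.541
v 3.346 1.34 -3.979
v 3.631 1.7 -2.363
v 3.403 3.347 -4.437
v 3.688 3.708 -2.821
f 1 38 17
f 38 12 41
f 17 41 6
f 38 41 17
f 1 17 13
f 17 6 18
f 13 18 2
f 17 18 13
f 1 13 22
f 13 2 23
f 22 23 8
f 13 23 22
f 1 22 34
f 22 8 37
f 34 37 11
f 22 37 34
f 1 34 38
f 34 11 42
f 38 42 12
f 34 42 38
f 2 18 29
f 18 6 32
f 29 32 10
f 18 32 29
f 6 41 19
f 41 12 40
f 19 40 5
f 41 40 19
f 12 42 39
f 42 11 35
f 39 35 3
f 42 35 39
f 11 37 36
f 37 8 24
f 36 24 7
f 37 24 36
f 8 23 28
f 23 2 25
f 28 25 9
f 23 25 28
f 4 30 16
f 30 10 31
f 16 31 5
f 30 31 16
f 4 16 14
f 16 5 15
f 14 15 3
f 16 15 14
f 4 14 21
f 14 3 20
f 21 20 7
f 14 20 21
f 4 21 26
f 21 7 27
f 26 27 9
f 21 27 26
f 4 26 30
f 26 9 33
f 30 33 10
f 26 33 30
f 5 31 19
f 31 10 32
f 19 32 6
f 31 32 19
f 3 15 39
f 15 5 40
f 39 40 12
f 15 40 39
f 7 20 36
f 20 3 35
f 36 35 11
f 20 35 36
f 9 27 28
f 27 7 24
f 28 24 8
f 27 24 28
f 10 33 29
f 33 9 25
f 29 25 2
f 33 25 29
f 44 46 43
f 47 44 43
f 43 46 45
f 45 47 43
f 44 50 46
f 48 44 47
f 48 50 44
f 46 50 45
f 49 47 45
f 45 50 49
f 49 48 47
f 50 48 49
f 52 54 51
f 55 52 51
f 51 54 53
f 53 55 51
f 52 58 54
f 56 52 55
f 56 58 52
f 54 58 53
f 57 55 53
f 53 58 57
f 57 56 55
f 58 56 57



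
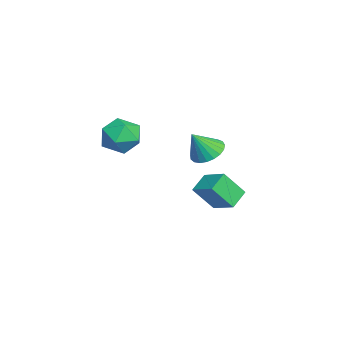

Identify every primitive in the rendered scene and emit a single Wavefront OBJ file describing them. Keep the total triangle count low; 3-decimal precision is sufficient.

v 2.052 2.478 0.638
v 2.63 2.209 0.302
v 2.368 1.902 1.642
v 2.737 2.465 0.415
v 2.725 2.723 0.567
v 2.597 2.939 0.73
v 2.375 3.075 0.878
v 2.097 3.107 0.984
v 1.811 3.031 1.031
v 1.567 2.859 1.009
v 1.407 2.621 0.923
v 1.358 2.359 0.788
v 1.429 2.117 0.627
v 1.608 1.937 0.468
v 1.864 1.851 0.338
v 2.152 1.873 0.26
v 2.423 2 0.247
v 2.697 -0.427 2.023
v 3.277 0.054 1.604
v 3.723 -1.234 2.516
v 4.303 -0.753 2.097
v 3.875 -0.425 2.77
v 3.241 0.074 2.465
v 3.759 -1.254 1.655
v 3.125 -0.755 1.35
v 3.933 -0.457 1.377
v 4.005 0.056 2.066
v 2.995 -1.236 2.054
v 3.067 -0.723 2.743
v 0.179 1.918 -2.318
v -0.519 2.374 -1.863
v 0.024 2.732 -3.371
v -0.674 3.188 -2.916
v 0.954 2.652 -1.864
v 0.256 3.108 -1.409
v 0.799 3.466 -2.917
v 0.101 3.922 -2.462
f 2 1 4
f 2 4 3
f 4 1 5
f 4 5 3
f 5 1 6
f 5 6 3
f 6 1 7
f 6 7 3
f 7 1 8
f 7 8 3
f 8 1 9
f 8 9 3
f 9 1 10
f 9 10 3
f 10 1 11
f 10 11 3
f 11 1 12
f 11 12 3
f 12 1 13
f 12 13 3
f 13 1 14
f 13 14 3
f 14 1 15
f 14 15 3
f 15 1 16
f 15 16 3
f 16 1 17
f 16 17 3
f 17 1 2
f 17 2 3
f 18 29 23
f 18 23 19
f 18 19 25
f 18 25 28
f 18 28 29
f 19 23 27
f 23 29 22
f 29 28 20
f 28 25 24
f 25 19 26
f 21 27 22
f 21 22 20
f 21 20 24
f 21 24 26
f 21 26 27
f 22 27 23
f 20 22 29
f 24 20 28
f 26 24 25
f 27 26 19
f 31 33 30
f 34 31 30
f 30 33 32
f 32 34 30
f 31 37 33
f 35 31 34
f 35 37 31
f 33 37 32
f 36 34 32
f 32 37 36
f 36 35 34
f 37 35 36



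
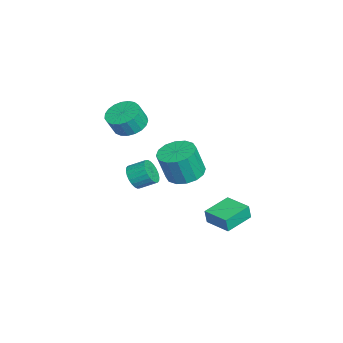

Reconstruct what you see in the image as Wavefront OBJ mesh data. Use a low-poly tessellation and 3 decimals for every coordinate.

v 3.686 2.331 -2.462
v 3.752 2.211 -1.633
v 2.595 3.501 -2.205
v 2.661 3.381 -1.377
v 4.759 3.319 -2.403
v 4.825 3.199 -1.575
v 3.668 4.489 -2.147
v 3.734 4.369 -1.318
v -2.067 1.42 -2.655
v -1.135 0.931 -2.898
v -0.942 0.43 -1.148
v -1.873 0.92 -0.905
v -0.993 1.454 -2.764
v -0.799 0.954 -1.014
v -1.138 1.969 -2.601
v -0.945 1.468 -0.851
v -1.532 2.336 -2.452
v -1.339 1.836 -0.702
v -2.07 2.458 -2.358
v -1.876 1.958 -0.608
v -2.606 2.302 -2.343
v -2.413 1.802 -0.593
v -2.998 1.91 -2.412
v -2.805 1.409 -0.662
v -3.141 1.386 -2.546
v -2.947 0.886 -0.796
v -2.995 0.872 -2.709
v -2.802 0.371 -0.959
v -2.601 0.504 -2.858
v -2.408 0.004 -1.108
v -2.064 0.382 -2.952
v -1.87 -0.118 -1.202
v -1.527 0.538 -2.967
v -1.334 0.038 -1.217
v -1.232 -1.278 -2.411
v -0.502 -1.226 -2.68
v -0.377 -0.289 -2.157
v -1.108 -0.342 -1.889
v -0.656 -1.082 -2.899
v -0.532 -0.146 -2.376
v -0.898 -0.969 -3.045
v -0.774 -0.032 -2.522
v -1.191 -0.903 -3.094
v -1.067 0.034 -2.571
v -1.49 -0.894 -3.039
v -1.366 0.043 -2.516
v -1.75 -0.943 -2.889
v -1.626 -0.006 -2.366
v -1.931 -1.044 -2.666
v -1.807 -0.107 -2.143
v -2.006 -1.18 -2.404
v -1.881 -0.243 -1.881
v -1.963 -1.331 -2.143
v -1.838 -0.394 -1.62
v -1.808 -1.474 -1.924
v -1.684 -0.538 -1.401
v -1.566 -1.588 -1.778
v -1.442 -0.651 -1.255
v -1.273 -1.654 -1.729
v -1.149 -0.717 -1.206
v -0.974 -1.663 -1.784
v -0.85 -0.726 -1.261
v -0.714 -1.614 -1.934
v -0.59 -0.677 -1.411
v -0.533 -1.513 -2.157
v -0.409 -0.576 -1.634
v -0.459 -1.377 -2.419
v -0.334 -0.44 -1.896
v -2.643 -1.419 0.735
v -1.708 -1.174 0.575
v -1.421 -1.596 1.605
v -2.357 -1.841 1.765
v -1.854 -0.838 0.753
v -1.568 -1.26 1.784
v -2.137 -0.603 0.928
v -1.85 -1.024 1.959
v -2.507 -0.508 1.069
v -2.221 -0.93 2.1
v -2.901 -0.571 1.153
v -2.614 -0.993 2.184
v -3.25 -0.781 1.164
v -2.964 -1.203 2.195
v -3.495 -1.101 1.101
v -3.208 -1.523 2.132
v -3.592 -1.476 0.975
v -3.305 -1.898 2.006
v -3.525 -1.841 0.807
v -3.238 -2.263 1.838
v -3.306 -2.134 0.627
v -3.019 -2.555 1.657
v -2.972 -2.302 0.465
v -2.685 -2.724 1.496
v -2.581 -2.318 0.35
v -2.295 -2.74 1.38
v -2.201 -2.179 0.301
v -1.915 -2.6 1.332
v -1.898 -1.908 0.327
v -1.611 -2.33 1.358
v -1.723 -1.553 0.424
v -1.437 -1.974 1.455
f 2 4 1
f 5 2 1
f 1 4 3
f 3 5 1
f 2 8 4
f 6 2 5
f 6 8 2
f 4 8 3
f 7 5 3
f 3 8 7
f 7 6 5
f 8 6 7
f 10 9 13
f 10 13 11
f 11 13 14
f 11 14 12
f 13 9 15
f 13 15 14
f 14 15 16
f 14 16 12
f 15 9 17
f 15 17 16
f 16 17 18
f 16 18 12
f 17 9 19
f 17 19 18
f 18 19 20
f 18 20 12
f 19 9 21
f 19 21 20
f 20 21 22
f 20 22 12
f 21 9 23
f 21 23 22
f 22 23 24
f 22 24 12
f 23 9 25
f 23 25 24
f 24 25 26
f 24 26 12
f 25 9 27
f 25 27 26
f 26 27 28
f 26 28 12
f 27 9 29
f 27 29 28
f 28 29 30
f 28 30 12
f 29 9 31
f 29 31 30
f 30 31 32
f 30 32 12
f 31 9 33
f 31 33 32
f 32 33 34
f 32 34 12
f 33 9 10
f 33 10 34
f 34 10 11
f 34 11 12
f 36 35 39
f 36 39 37
f 37 39 40
f 37 40 38
f 39 35 41
f 39 41 40
f 40 41 42
f 40 42 38
f 41 35 43
f 41 43 42
f 42 43 44
f 42 44 38
f 43 35 45
f 43 45 44
f 44 45 46
f 44 46 38
f 45 35 47
f 45 47 46
f 46 47 48
f 46 48 38
f 47 35 49
f 47 49 48
f 48 49 50
f 48 50 38
f 49 35 51
f 49 51 50
f 50 51 52
f 50 52 38
f 51 35 53
f 51 53 52
f 52 53 54
f 52 54 38
f 53 35 55
f 53 55 54
f 54 55 56
f 54 56 38
f 55 35 57
f 55 57 56
f 56 57 58
f 56 58 38
f 57 35 59
f 57 59 58
f 58 59 60
f 58 60 38
f 59 35 61
f 59 61 60
f 60 61 62
f 60 62 38
f 61 35 63
f 61 63 62
f 62 63 64
f 62 64 38
f 63 35 65
f 63 65 64
f 64 65 66
f 64 66 38
f 65 35 67
f 65 67 66
f 66 67 68
f 66 68 38
f 67 35 36
f 67 36 68
f 68 36 37
f 68 37 38
f 70 69 73
f 70 73 71
f 71 73 74
f 71 74 72
f 73 69 75
f 73 75 74
f 74 75 76
f 74 76 72
f 75 69 77
f 75 77 76
f 76 77 78
f 76 78 72
f 77 69 79
f 77 79 78
f 78 79 80
f 78 80 72
f 79 69 81
f 79 81 80
f 80 81 82
f 80 82 72
f 81 69 83
f 81 83 82
f 82 83 84
f 82 84 72
f 83 69 85
f 83 85 84
f 84 85 86
f 84 86 72
f 85 69 87
f 85 87 86
f 86 87 88
f 86 88 72
f 87 69 89
f 87 89 88
f 88 89 90
f 88 90 72
f 89 69 91
f 89 91 90
f 90 91 92
f 90 92 72
f 91 69 93
f 91 93 92
f 92 93 94
f 92 94 72
f 93 69 95
f 93 95 94
f 94 95 96
f 94 96 72
f 95 69 97
f 95 97 96
f 96 97 98
f 96 98 72
f 97 69 99
f 97 99 98
f 98 99 100
f 98 100 72
f 99 69 70
f 99 70 100
f 100 70 71
f 100 71 72



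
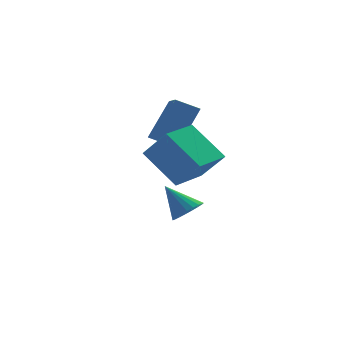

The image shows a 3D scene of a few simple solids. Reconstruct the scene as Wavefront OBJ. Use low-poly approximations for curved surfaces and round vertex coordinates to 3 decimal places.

v 2.974 -1.757 -3.44
v 3.321 -2.153 -2.934
v 2.206 -1.023 -2.34
v 3.505 -1.914 -2.965
v 3.598 -1.648 -3.077
v 3.583 -1.401 -3.253
v 3.463 -1.215 -3.461
v 3.258 -1.123 -3.665
v 3.004 -1.141 -3.831
v 2.745 -1.265 -3.929
v 2.526 -1.475 -3.942
v 2.384 -1.733 -3.869
v 2.344 -1.995 -3.722
v 2.413 -2.216 -3.526
v 2.579 -2.358 -3.315
v 2.814 -2.396 -3.126
v 3.076 -2.324 -2.991
v 2.079 -4.152 -0.989
v 2.838 -4.813 0.19
v 1.041 -3.068 0.286
v 1.8 -3.728 1.466
v 3.26 -2.932 -1.066
v 4.019 -3.592 0.114
v 2.222 -1.847 0.21
v 2.981 -2.508 1.389
v 2.809 -0.732 -0.343
v 1.858 -0.538 0.131
v 2.809 0.646 -0.908
v 1.858 0.84 -0.434
v 3.762 -0.06 1.294
v 2.811 0.134 1.768
v 3.762 1.318 0.729
v 2.811 1.512 1.203
f 2 1 4
f 2 4 3
f 4 1 5
f 4 5 3
f 5 1 6
f 5 6 3
f 6 1 7
f 6 7 3
f 7 1 8
f 7 8 3
f 8 1 9
f 8 9 3
f 9 1 10
f 9 10 3
f 10 1 11
f 10 11 3
f 11 1 12
f 11 12 3
f 12 1 13
f 12 13 3
f 13 1 14
f 13 14 3
f 14 1 15
f 14 15 3
f 15 1 16
f 15 16 3
f 16 1 17
f 16 17 3
f 17 1 2
f 17 2 3
f 19 21 18
f 22 19 18
f 18 21 20
f 20 22 18
f 19 25 21
f 23 19 22
f 23 25 19
f 21 25 20
f 24 22 20
f 20 25 24
f 24 23 22
f 25 23 24
f 27 29 26
f 30 27 26
f 26 29 28
f 28 30 26
f 27 33 29
f 31 27 30
f 31 33 27
f 29 33 28
f 32 30 28
f 28 33 32
f 32 31 30
f 33 31 32



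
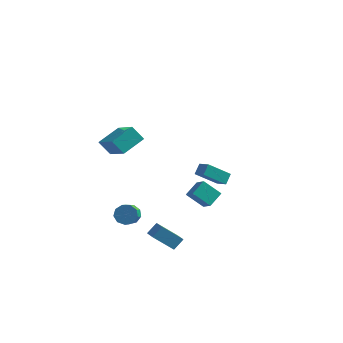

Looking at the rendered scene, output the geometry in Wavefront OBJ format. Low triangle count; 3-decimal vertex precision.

v -5.233 -3.887 2.901
v -3.896 -5.117 3.936
v -4.561 -2.643 3.512
v -3.224 -3.873 4.546
v -4.556 -3.847 2.074
v -3.219 -5.077 3.108
v -3.884 -2.603 2.684
v -2.547 -3.833 3.719
v -0.711 -4.061 -4.747
v -1.756 -4.641 -3.595
v -1.279 -3.451 -4.955
v -2.324 -4.03 -3.803
v -0.356 -3.53 -4.157
v -1.401 -4.109 -3.005
v -0.924 -2.919 -4.365
v -1.969 -3.499 -3.213
v -1.129 1.816 -2.162
v -1.051 2.402 -1.608
v -1.832 2.226 -2.497
v -1.754 2.812 -1.943
v -0.066 2.728 -3.277
v 0.012 3.314 -2.723
v -0.769 3.138 -3.612
v -0.691 3.724 -3.058
v -3.803 -3.06 -3.193
v -3.262 -2.76 -2.867
v -3.115 -3.621 -2.321
v -3.657 -3.92 -2.647
v -3.666 -2.675 -2.624
v -3.519 -3.536 -2.078
v -4.134 -2.77 -2.648
v -3.987 -3.631 -2.102
v -4.448 -3.001 -2.927
v -4.301 -3.862 -2.381
v -4.46 -3.259 -3.33
v -4.313 -4.12 -2.784
v -4.165 -3.424 -3.669
v -4.018 -4.284 -3.123
v -3.701 -3.418 -3.786
v -3.554 -4.279 -3.239
v -3.284 -3.245 -3.625
v -3.137 -4.106 -3.078
v -3.111 -2.985 -3.262
v -2.964 -3.846 -2.716
v -0.414 -2.995 -0.797
v -0.105 -2.104 -0.269
v 0.557 -2.813 -1.672
v 0.866 -1.922 -1.145
v 0.194 -3.538 -0.235
v 0.503 -2.647 0.292
v 1.165 -3.356 -1.111
v 1.474 -2.465 -0.583
f 2 4 1
f 5 2 1
f 1 4 3
f 3 5 1
f 2 8 4
f 6 2 5
f 6 8 2
f 4 8 3
f 7 5 3
f 3 8 7
f 7 6 5
f 8 6 7
f 10 12 9
f 13 10 9
f 9 12 11
f 11 13 9
f 10 16 12
f 14 10 13
f 14 16 10
f 12 16 11
f 15 13 11
f 11 16 15
f 15 14 13
f 16 14 15
f 18 20 17
f 21 18 17
f 17 20 19
f 19 21 17
f 18 24 20
f 22 18 21
f 22 24 18
f 20 24 19
f 23 21 19
f 19 24 23
f 23 22 21
f 24 22 23
f 26 25 29
f 26 29 27
f 27 29 30
f 27 30 28
f 29 25 31
f 29 31 30
f 30 31 32
f 30 32 28
f 31 25 33
f 31 33 32
f 32 33 34
f 32 34 28
f 33 25 35
f 33 35 34
f 34 35 36
f 34 36 28
f 35 25 37
f 35 37 36
f 36 37 38
f 36 38 28
f 37 25 39
f 37 39 38
f 38 39 40
f 38 40 28
f 39 25 41
f 39 41 40
f 40 41 42
f 40 42 28
f 41 25 43
f 41 43 42
f 42 43 44
f 42 44 28
f 43 25 26
f 43 26 44
f 44 26 27
f 44 27 28
f 46 48 45
f 49 46 45
f 45 48 47
f 47 49 45
f 46 52 48
f 50 46 49
f 50 52 46
f 48 52 47
f 51 49 47
f 47 52 51
f 51 50 49
f 52 50 51



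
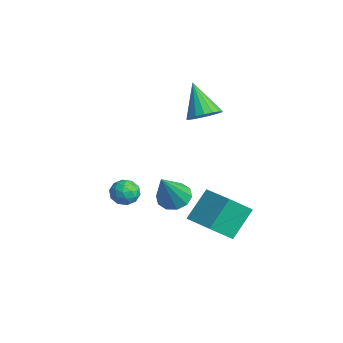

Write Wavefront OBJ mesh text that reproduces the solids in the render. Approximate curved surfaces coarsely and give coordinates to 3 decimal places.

v 0.694 -0.388 -1.579
v 1.066 -0.415 -2.139
v 0.794 -1.465 -1.461
v 1.166 -1.492 -2.021
v 1.412 -1.199 -1.468
v 1.35 -0.533 -1.541
v 0.51 -1.347 -2.059
v 0.448 -0.681 -2.132
v 0.952 -1.008 -2.436
v 1.509 -0.916 -2.071
v 0.351 -0.964 -1.529
v 0.908 -0.872 -1.164
v 0.871 -0.307 -1.87
v 0.989 -1.573 -1.73
v 1.134 -1.401 -1.405
v 1.352 -1.417 -1.735
v 1.038 -0.376 -1.518
v 1.257 -0.392 -1.847
v 1.46 -0.853 -1.453
v 0.603 -1.488 -1.753
v 0.822 -1.504 -2.082
v 0.508 -0.463 -1.865
v 0.726 -0.479 -2.195
v 0.4 -1.027 -2.147
v 1.023 -0.671 -2.373
v 1.081 -1.305 -2.304
v 0.696 -1.219 -2.326
v 0.66 -0.828 -2.369
v 1.35 -0.617 -2.159
v 1.409 -1.251 -2.089
v 1.554 -1.078 -1.764
v 1.518 -0.686 -1.807
v 1.283 -0.966 -2.333
v 0.451 -0.629 -1.511
v 0.51 -1.263 -1.441
v 0.342 -1.194 -1.793
v 0.306 -0.802 -1.836
v 0.779 -0.575 -1.296
v 0.837 -1.209 -1.227
v 1.2 -1.052 -1.231
v 1.164 -0.661 -1.274
v 0.577 -0.914 -1.267
v 3.302 0.301 -0.913
v 3.711 0.898 -0.816
v 4.118 -0.521 0.693
v 3.325 0.955 -0.59
v 2.93 0.763 -0.488
v 2.677 0.394 -0.548
v 2.663 -0.011 -0.748
v 2.893 -0.296 -1.011
v 3.279 -0.353 -1.236
v 3.675 -0.161 -1.338
v 3.927 0.208 -1.278
v 3.941 0.612 -1.078
v -1.574 3.427 0.529
v -1.086 3.897 0.937
v -2.666 3.293 1.991
v -1.33 4.137 0.776
v -1.63 4.215 0.559
v -1.917 4.112 0.335
v -2.125 3.852 0.156
v -2.207 3.495 0.062
v -2.144 3.123 0.075
v -1.95 2.82 0.192
v -1.67 2.656 0.386
v -1.368 2.669 0.614
v -1.113 2.856 0.821
v -0.963 3.173 0.962
v -0.954 3.549 1.004
v 2.373 2.17 -3.762
v 2.536 1.111 -2.829
v 1.923 3.179 -2.536
v 2.087 2.12 -1.604
v 3.853 2.58 -3.556
v 4.017 1.521 -2.624
v 3.404 3.589 -2.331
v 3.567 2.53 -1.398
f 1 38 17
f 38 12 41
f 17 41 6
f 38 41 17
f 1 17 13
f 17 6 18
f 13 18 2
f 17 18 13
f 1 13 22
f 13 2 23
f 22 23 8
f 13 23 22
f 1 22 34
f 22 8 37
f 34 37 11
f 22 37 34
f 1 34 38
f 34 11 42
f 38 42 12
f 34 42 38
f 2 18 29
f 18 6 32
f 29 32 10
f 18 32 29
f 6 41 19
f 41 12 40
f 19 40 5
f 41 40 19
f 12 42 39
f 42 11 35
f 39 35 3
f 42 35 39
f 11 37 36
f 37 8 24
f 36 24 7
f 37 24 36
f 8 23 28
f 23 2 25
f 28 25 9
f 23 25 28
f 4 30 16
f 30 10 31
f 16 31 5
f 30 31 16
f 4 16 14
f 16 5 15
f 14 15 3
f 16 15 14
f 4 14 21
f 14 3 20
f 21 20 7
f 14 20 21
f 4 21 26
f 21 7 27
f 26 27 9
f 21 27 26
f 4 26 30
f 26 9 33
f 30 33 10
f 26 33 30
f 5 31 19
f 31 10 32
f 19 32 6
f 31 32 19
f 3 15 39
f 15 5 40
f 39 40 12
f 15 40 39
f 7 20 36
f 20 3 35
f 36 35 11
f 20 35 36
f 9 27 28
f 27 7 24
f 28 24 8
f 27 24 28
f 10 33 29
f 33 9 25
f 29 25 2
f 33 25 29
f 44 43 46
f 44 46 45
f 46 43 47
f 46 47 45
f 47 43 48
f 47 48 45
f 48 43 49
f 48 49 45
f 49 43 50
f 49 50 45
f 50 43 51
f 50 51 45
f 51 43 52
f 51 52 45
f 52 43 53
f 52 53 45
f 53 43 54
f 53 54 45
f 54 43 44
f 54 44 45
f 56 55 58
f 56 58 57
f 58 55 59
f 58 59 57
f 59 55 60
f 59 60 57
f 60 55 61
f 60 61 57
f 61 55 62
f 61 62 57
f 62 55 63
f 62 63 57
f 63 55 64
f 63 64 57
f 64 55 65
f 64 65 57
f 65 55 66
f 65 66 57
f 66 55 67
f 66 67 57
f 67 55 68
f 67 68 57
f 68 55 69
f 68 69 57
f 69 55 56
f 69 56 57
f 71 73 70
f 74 71 70
f 70 73 72
f 72 74 70
f 71 77 73
f 75 71 74
f 75 77 71
f 73 77 72
f 76 74 72
f 72 77 76
f 76 75 74
f 77 75 76



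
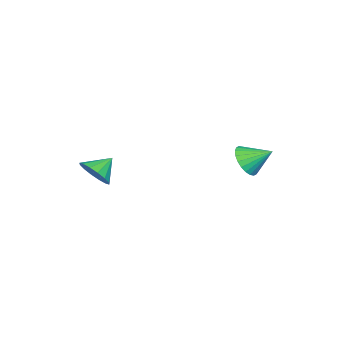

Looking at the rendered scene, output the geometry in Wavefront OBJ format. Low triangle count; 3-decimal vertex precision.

v 2.44 -4 -0.271
v 2.801 -4.336 0.422
v 1.62 -3.56 0.371
v 2.983 -3.937 0.38
v 3.019 -3.556 0.165
v 2.9 -3.293 -0.168
v 2.658 -3.22 -0.528
v 2.357 -3.356 -0.819
v 2.079 -3.665 -0.963
v 1.897 -4.063 -0.922
v 1.861 -4.445 -0.706
v 1.98 -4.707 -0.373
v 2.222 -4.78 -0.013
v 2.522 -4.645 0.278
v -1.651 1.194 -0.363
v -0.869 1.469 -0.592
v -1.829 2.306 0.363
v -1.058 1.598 -0.837
v -1.338 1.666 -1.01
v -1.665 1.662 -1.084
v -1.99 1.587 -1.048
v -2.264 1.452 -0.908
v -2.444 1.277 -0.685
v -2.503 1.09 -0.413
v -2.433 0.919 -0.134
v -2.244 0.79 0.111
v -1.964 0.722 0.284
v -1.637 0.726 0.358
v -1.312 0.801 0.323
v -1.038 0.936 0.183
v -0.858 1.11 -0.04
v -0.799 1.297 -0.312
f 2 1 4
f 2 4 3
f 4 1 5
f 4 5 3
f 5 1 6
f 5 6 3
f 6 1 7
f 6 7 3
f 7 1 8
f 7 8 3
f 8 1 9
f 8 9 3
f 9 1 10
f 9 10 3
f 10 1 11
f 10 11 3
f 11 1 12
f 11 12 3
f 12 1 13
f 12 13 3
f 13 1 14
f 13 14 3
f 14 1 2
f 14 2 3
f 16 15 18
f 16 18 17
f 18 15 19
f 18 19 17
f 19 15 20
f 19 20 17
f 20 15 21
f 20 21 17
f 21 15 22
f 21 22 17
f 22 15 23
f 22 23 17
f 23 15 24
f 23 24 17
f 24 15 25
f 24 25 17
f 25 15 26
f 25 26 17
f 26 15 27
f 26 27 17
f 27 15 28
f 27 28 17
f 28 15 29
f 28 29 17
f 29 15 30
f 29 30 17
f 30 15 31
f 30 31 17
f 31 15 32
f 31 32 17
f 32 15 16
f 32 16 17



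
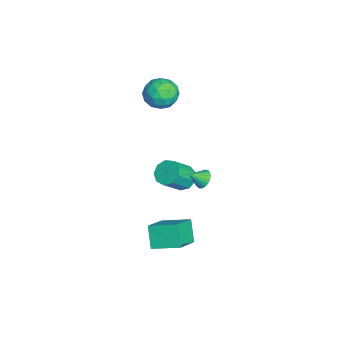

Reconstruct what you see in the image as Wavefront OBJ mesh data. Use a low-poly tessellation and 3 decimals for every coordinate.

v -0.207 -1.154 -1.484
v 0.459 -1.337 -2.046
v 1.292 -2.328 -0.739
v 0.627 -2.146 -0.176
v 0.581 -0.827 -1.737
v 1.414 -1.818 -0.43
v 0.335 -0.47 -1.31
v 1.168 -1.461 -0.003
v -0.164 -0.433 -0.964
v 0.669 -1.424 0.344
v -0.684 -0.734 -0.861
v 0.15 -1.725 0.446
v -0.98 -1.232 -1.049
v -0.146 -2.223 0.258
v -0.914 -1.693 -1.441
v -0.081 -2.684 -0.134
v -0.517 -1.902 -1.853
v 0.316 -2.893 -0.545
v 0.025 -1.762 -2.092
v 0.858 -2.753 -0.784
v -4.582 -1.936 3.049
v -3.924 -1.458 3.887
v -3.396 -3.402 2.953
v -2.738 -2.924 3.791
v -3.8 -3.336 4.046
v -4.533 -2.43 4.106
v -2.787 -2.43 2.734
v -3.52 -1.524 2.794
v -2.815 -1.764 3.692
v -3.441 -2.323 4.503
v -3.879 -2.537 2.337
v -4.505 -3.096 3.148
v -4.357 -1.568 3.476
v -2.963 -3.292 3.364
v -3.587 -3.534 3.514
v -3.2 -3.253 4.006
v -4.715 -2.139 3.605
v -4.328 -1.859 4.097
v -4.255 -2.962 4.191
v -2.992 -3.001 2.743
v -2.605 -2.721 3.235
v -4.12 -1.607 2.834
v -3.733 -1.326 3.326
v -3.065 -1.898 2.649
v -3.319 -1.467 3.854
v -2.621 -2.329 3.798
v -2.65 -2.039 3.177
v -3.081 -1.506 3.212
v -3.686 -1.796 4.331
v -2.989 -2.658 4.274
v -3.613 -2.9 4.425
v -4.044 -2.367 4.46
v -3.034 -1.976 4.216
v -4.331 -2.202 2.566
v -3.634 -3.064 2.509
v -3.276 -2.493 2.38
v -3.707 -1.96 2.415
v -4.699 -2.531 3.042
v -4.001 -3.393 2.986
v -4.239 -3.354 3.628
v -4.67 -2.821 3.663
v -4.286 -2.884 2.624
v 1.404 -2.46 -4.043
v 2.972 -3.261 -2.954
v 1.878 -0.755 -3.473
v 3.446 -1.555 -2.384
v 2.354 -2.305 -5.296
v 3.922 -3.105 -4.207
v 2.828 -0.599 -4.726
v 4.396 -1.4 -3.637
v 1.544 -0.06 0.034
v 1.976 -0.297 -0.42
v 1.756 -0.92 0.686
v 2.14 -0.137 -0.262
v 2.201 0.037 -0.052
v 2.148 0.194 0.172
v 1.99 0.307 0.372
v 1.756 0.357 0.513
v 1.484 0.334 0.572
v 1.223 0.243 0.538
v 1.017 0.1 0.416
v 0.903 -0.071 0.229
v 0.899 -0.24 0.007
v 1.006 -0.378 -0.21
v 1.207 -0.461 -0.384
v 1.465 -0.475 -0.487
v 1.738 -0.417 -0.499
f 2 1 5
f 2 5 3
f 3 5 6
f 3 6 4
f 5 1 7
f 5 7 6
f 6 7 8
f 6 8 4
f 7 1 9
f 7 9 8
f 8 9 10
f 8 10 4
f 9 1 11
f 9 11 10
f 10 11 12
f 10 12 4
f 11 1 13
f 11 13 12
f 12 13 14
f 12 14 4
f 13 1 15
f 13 15 14
f 14 15 16
f 14 16 4
f 15 1 17
f 15 17 16
f 16 17 18
f 16 18 4
f 17 1 19
f 17 19 18
f 18 19 20
f 18 20 4
f 19 1 2
f 19 2 20
f 20 2 3
f 20 3 4
f 21 58 37
f 58 32 61
f 37 61 26
f 58 61 37
f 21 37 33
f 37 26 38
f 33 38 22
f 37 38 33
f 21 33 42
f 33 22 43
f 42 43 28
f 33 43 42
f 21 42 54
f 42 28 57
f 54 57 31
f 42 57 54
f 21 54 58
f 54 31 62
f 58 62 32
f 54 62 58
f 22 38 49
f 38 26 52
f 49 52 30
f 38 52 49
f 26 61 39
f 61 32 60
f 39 60 25
f 61 60 39
f 32 62 59
f 62 31 55
f 59 55 23
f 62 55 59
f 31 57 56
f 57 28 44
f 56 44 27
f 57 44 56
f 28 43 48
f 43 22 45
f 48 45 29
f 43 45 48
f 24 50 36
f 50 30 51
f 36 51 25
f 50 51 36
f 24 36 34
f 36 25 35
f 34 35 23
f 36 35 34
f 24 34 41
f 34 23 40
f 41 40 27
f 34 40 41
f 24 41 46
f 41 27 47
f 46 47 29
f 41 47 46
f 24 46 50
f 46 29 53
f 50 53 30
f 46 53 50
f 25 51 39
f 51 30 52
f 39 52 26
f 51 52 39
f 23 35 59
f 35 25 60
f 59 60 32
f 35 60 59
f 27 40 56
f 40 23 55
f 56 55 31
f 40 55 56
f 29 47 48
f 47 27 44
f 48 44 28
f 47 44 48
f 30 53 49
f 53 29 45
f 49 45 22
f 53 45 49
f 64 66 63
f 67 64 63
f 63 66 65
f 65 67 63
f 64 70 66
f 68 64 67
f 68 70 64
f 66 70 65
f 69 67 65
f 65 70 69
f 69 68 67
f 70 68 69
f 72 71 74
f 72 74 73
f 74 71 75
f 74 75 73
f 75 71 76
f 75 76 73
f 76 71 77
f 76 77 73
f 77 71 78
f 77 78 73
f 78 71 79
f 78 79 73
f 79 71 80
f 79 80 73
f 80 71 81
f 80 81 73
f 81 71 82
f 81 82 73
f 82 71 83
f 82 83 73
f 83 71 84
f 83 84 73
f 84 71 85
f 84 85 73
f 85 71 86
f 85 86 73
f 86 71 87
f 86 87 73
f 87 71 72
f 87 72 73



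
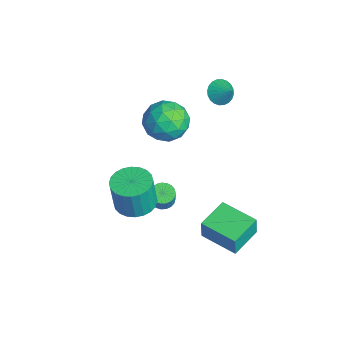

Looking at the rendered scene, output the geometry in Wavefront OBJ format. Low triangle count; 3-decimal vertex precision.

v -4.04 2.327 2.162
v -3.479 2.094 1.672
v -3.26 2.693 2.878
v -3.526 2.379 1.577
v -3.651 2.657 1.571
v -3.835 2.884 1.655
v -4.05 3.027 1.816
v -4.263 3.063 2.03
v -4.443 2.987 2.264
v -4.561 2.811 2.482
v -4.6 2.561 2.651
v -4.553 2.275 2.746
v -4.428 1.998 2.752
v -4.244 1.771 2.668
v -4.029 1.628 2.507
v -3.816 1.592 2.293
v -3.636 1.668 2.059
v -3.518 1.844 1.841
v 0.503 -1.881 -1.05
v 1.073 -1.848 -1.292
v 1.487 -1.947 -0.332
v 0.917 -1.979 -0.09
v 1.021 -1.6 -1.244
v 1.434 -1.699 -0.284
v 0.879 -1.401 -1.163
v 1.293 -1.499 -0.203
v 0.673 -1.285 -1.062
v 1.086 -1.383 -0.102
v 0.437 -1.271 -0.959
v 0.85 -1.369 0.001
v 0.212 -1.363 -0.872
v 0.626 -1.461 0.088
v 0.038 -1.545 -0.815
v 0.451 -1.643 0.145
v -0.056 -1.785 -0.8
v 0.358 -1.883 0.161
v -0.053 -2.041 -0.827
v 0.361 -2.139 0.133
v 0.046 -2.27 -0.893
v 0.46 -2.368 0.067
v 0.225 -2.431 -0.986
v 0.638 -2.529 -0.026
v 0.451 -2.497 -1.091
v 0.864 -2.596 -0.13
v 0.686 -2.457 -1.188
v 1.1 -2.555 -0.228
v 0.89 -2.317 -1.261
v 1.303 -2.415 -0.301
v 1.027 -2.102 -1.298
v 1.44 -2.2 -0.338
v 1.594 -3.503 0.342
v 2.122 -4.402 0.215
v 2.195 -4.615 2.031
v 1.666 -3.717 2.158
v 2.429 -4.131 0.235
v 2.501 -4.344 2.051
v 2.608 -3.764 0.271
v 2.681 -3.978 2.087
v 2.633 -3.358 0.318
v 2.706 -3.571 2.134
v 2.5 -2.974 0.368
v 2.573 -3.187 2.184
v 2.229 -2.67 0.415
v 2.301 -2.884 2.231
v 1.861 -2.494 0.45
v 1.933 -2.707 2.266
v 1.452 -2.471 0.469
v 1.525 -2.684 2.285
v 1.065 -2.605 0.469
v 1.138 -2.818 2.285
v 0.759 -2.876 0.449
v 0.831 -3.089 2.265
v 0.579 -3.242 0.413
v 0.652 -3.456 2.229
v 0.554 -3.649 0.366
v 0.627 -3.862 2.182
v 0.687 -4.033 0.316
v 0.76 -4.246 2.132
v 0.959 -4.336 0.269
v 1.031 -4.55 2.085
v 1.327 -4.513 0.234
v 1.399 -4.726 2.05
v 1.735 -4.536 0.215
v 1.808 -4.749 2.031
v 1.1 -0.056 -4.097
v 1.259 -0.143 -2.84
v 0.017 1.362 -3.862
v 0.175 1.275 -2.605
v 2.725 1.205 -4.215
v 2.883 1.118 -2.958
v 1.641 2.623 -3.98
v 1.8 2.536 -2.723
v -2.573 -0.247 2.783
v -1.676 -0.202 3.654
v -1.844 -2.018 2.126
v -0.947 -1.973 2.997
v -2.139 -2.146 3.335
v -2.589 -1.052 3.741
v -0.931 -1.168 2.039
v -1.381 -0.074 2.445
v -0.661 -0.771 3.194
v -1.408 -1.375 3.995
v -2.112 -0.845 1.785
v -2.859 -1.449 2.586
v -2.188 -0.069 3.276
v -1.332 -2.151 2.504
v -2.033 -2.253 2.703
v -1.505 -2.226 3.215
v -2.725 -0.569 3.327
v -2.198 -0.542 3.839
v -2.471 -1.685 3.652
v -1.322 -1.678 1.941
v -0.795 -1.651 2.453
v -2.015 0.006 2.565
v -1.487 0.033 3.077
v -1.049 -0.535 2.128
v -1.064 -0.377 3.518
v -0.636 -1.418 3.132
v -0.626 -0.945 2.568
v -0.891 -0.301 2.807
v -1.503 -0.732 3.989
v -1.075 -1.773 3.603
v -1.776 -1.875 3.801
v -2.041 -1.232 4.04
v -0.907 -1.066 3.718
v -2.445 -0.447 2.177
v -2.017 -1.488 1.791
v -1.479 -0.988 1.74
v -1.744 -0.345 1.979
v -2.884 -0.802 2.648
v -2.456 -1.843 2.262
v -2.629 -1.919 2.973
v -2.894 -1.275 3.212
v -2.613 -1.154 2.062
f 2 1 4
f 2 4 3
f 4 1 5
f 4 5 3
f 5 1 6
f 5 6 3
f 6 1 7
f 6 7 3
f 7 1 8
f 7 8 3
f 8 1 9
f 8 9 3
f 9 1 10
f 9 10 3
f 10 1 11
f 10 11 3
f 11 1 12
f 11 12 3
f 12 1 13
f 12 13 3
f 13 1 14
f 13 14 3
f 14 1 15
f 14 15 3
f 15 1 16
f 15 16 3
f 16 1 17
f 16 17 3
f 17 1 18
f 17 18 3
f 18 1 2
f 18 2 3
f 20 19 23
f 20 23 21
f 21 23 24
f 21 24 22
f 23 19 25
f 23 25 24
f 24 25 26
f 24 26 22
f 25 19 27
f 25 27 26
f 26 27 28
f 26 28 22
f 27 19 29
f 27 29 28
f 28 29 30
f 28 30 22
f 29 19 31
f 29 31 30
f 30 31 32
f 30 32 22
f 31 19 33
f 31 33 32
f 32 33 34
f 32 34 22
f 33 19 35
f 33 35 34
f 34 35 36
f 34 36 22
f 35 19 37
f 35 37 36
f 36 37 38
f 36 38 22
f 37 19 39
f 37 39 38
f 38 39 40
f 38 40 22
f 39 19 41
f 39 41 40
f 40 41 42
f 40 42 22
f 41 19 43
f 41 43 42
f 42 43 44
f 42 44 22
f 43 19 45
f 43 45 44
f 44 45 46
f 44 46 22
f 45 19 47
f 45 47 46
f 46 47 48
f 46 48 22
f 47 19 49
f 47 49 48
f 48 49 50
f 48 50 22
f 49 19 20
f 49 20 50
f 50 20 21
f 50 21 22
f 52 51 55
f 52 55 53
f 53 55 56
f 53 56 54
f 55 51 57
f 55 57 56
f 56 57 58
f 56 58 54
f 57 51 59
f 57 59 58
f 58 59 60
f 58 60 54
f 59 51 61
f 59 61 60
f 60 61 62
f 60 62 54
f 61 51 63
f 61 63 62
f 62 63 64
f 62 64 54
f 63 51 65
f 63 65 64
f 64 65 66
f 64 66 54
f 65 51 67
f 65 67 66
f 66 67 68
f 66 68 54
f 67 51 69
f 67 69 68
f 68 69 70
f 68 70 54
f 69 51 71
f 69 71 70
f 70 71 72
f 70 72 54
f 71 51 73
f 71 73 72
f 72 73 74
f 72 74 54
f 73 51 75
f 73 75 74
f 74 75 76
f 74 76 54
f 75 51 77
f 75 77 76
f 76 77 78
f 76 78 54
f 77 51 79
f 77 79 78
f 78 79 80
f 78 80 54
f 79 51 81
f 79 81 80
f 80 81 82
f 80 82 54
f 81 51 83
f 81 83 82
f 82 83 84
f 82 84 54
f 83 51 52
f 83 52 84
f 84 52 53
f 84 53 54
f 86 88 85
f 89 86 85
f 85 88 87
f 87 89 85
f 86 92 88
f 90 86 89
f 90 92 86
f 88 92 87
f 91 89 87
f 87 92 91
f 91 90 89
f 92 90 91
f 93 130 109
f 130 104 133
f 109 133 98
f 130 133 109
f 93 109 105
f 109 98 110
f 105 110 94
f 109 110 105
f 93 105 114
f 105 94 115
f 114 115 100
f 105 115 114
f 93 114 126
f 114 100 129
f 126 129 103
f 114 129 126
f 93 126 130
f 126 103 134
f 130 134 104
f 126 134 130
f 94 110 121
f 110 98 124
f 121 124 102
f 110 124 121
f 98 133 111
f 133 104 132
f 111 132 97
f 133 132 111
f 104 134 131
f 134 103 127
f 131 127 95
f 134 127 131
f 103 129 128
f 129 100 116
f 128 116 99
f 129 116 128
f 100 115 120
f 115 94 117
f 120 117 101
f 115 117 120
f 96 122 108
f 122 102 123
f 108 123 97
f 122 123 108
f 96 108 106
f 108 97 107
f 106 107 95
f 108 107 106
f 96 106 113
f 106 95 112
f 113 112 99
f 106 112 113
f 96 113 118
f 113 99 119
f 118 119 101
f 113 119 118
f 96 118 122
f 118 101 125
f 122 125 102
f 118 125 122
f 97 123 111
f 123 102 124
f 111 124 98
f 123 124 111
f 95 107 131
f 107 97 132
f 131 132 104
f 107 132 131
f 99 112 128
f 112 95 127
f 128 127 103
f 112 127 128
f 101 119 120
f 119 99 116
f 120 116 100
f 119 116 120
f 102 125 121
f 125 101 117
f 121 117 94
f 125 117 121

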